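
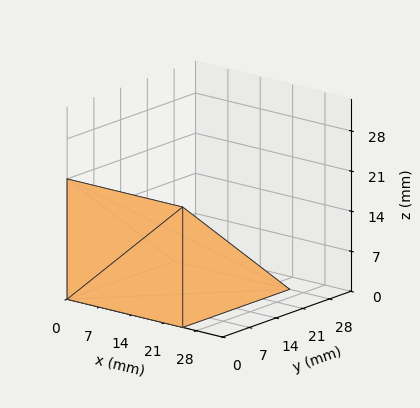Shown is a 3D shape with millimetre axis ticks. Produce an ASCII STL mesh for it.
Reading the render: the shape is a wedge (ramp): 25 × 28 mm base, rising to 21 mm along the y=0 edge and sloping linearly to z=0 at y=28 (dimensions read to the nearest mm from the axis ticks). For the STL, each face is triangulated and given an outward normal.

solid part
  facet normal 0.0000 0.0000 -1.0000
    outer loop
      vertex 25.000 28.000 0.000
      vertex 25.000 0.000 0.000
      vertex 0.000 0.000 0.000
    endloop
  endfacet
  facet normal 0.0000 0.0000 -1.0000
    outer loop
      vertex 0.000 28.000 0.000
      vertex 25.000 28.000 0.000
      vertex 0.000 0.000 0.000
    endloop
  endfacet
  facet normal 0.0000 -1.0000 0.0000
    outer loop
      vertex 0.000 0.000 0.000
      vertex 25.000 0.000 0.000
      vertex 25.000 0.000 21.000
    endloop
  endfacet
  facet normal 0.0000 -1.0000 0.0000
    outer loop
      vertex 0.000 0.000 0.000
      vertex 25.000 0.000 21.000
      vertex 0.000 0.000 21.000
    endloop
  endfacet
  facet normal 0.0000 0.6000 0.8000
    outer loop
      vertex 0.000 0.000 21.000
      vertex 25.000 0.000 21.000
      vertex 25.000 28.000 0.000
    endloop
  endfacet
  facet normal 0.0000 0.6000 0.8000
    outer loop
      vertex 0.000 0.000 21.000
      vertex 25.000 28.000 0.000
      vertex 0.000 28.000 0.000
    endloop
  endfacet
  facet normal -1.0000 0.0000 0.0000
    outer loop
      vertex 0.000 0.000 21.000
      vertex 0.000 28.000 0.000
      vertex 0.000 0.000 0.000
    endloop
  endfacet
  facet normal 1.0000 0.0000 0.0000
    outer loop
      vertex 25.000 0.000 0.000
      vertex 25.000 28.000 0.000
      vertex 25.000 0.000 21.000
    endloop
  endfacet
endsolid part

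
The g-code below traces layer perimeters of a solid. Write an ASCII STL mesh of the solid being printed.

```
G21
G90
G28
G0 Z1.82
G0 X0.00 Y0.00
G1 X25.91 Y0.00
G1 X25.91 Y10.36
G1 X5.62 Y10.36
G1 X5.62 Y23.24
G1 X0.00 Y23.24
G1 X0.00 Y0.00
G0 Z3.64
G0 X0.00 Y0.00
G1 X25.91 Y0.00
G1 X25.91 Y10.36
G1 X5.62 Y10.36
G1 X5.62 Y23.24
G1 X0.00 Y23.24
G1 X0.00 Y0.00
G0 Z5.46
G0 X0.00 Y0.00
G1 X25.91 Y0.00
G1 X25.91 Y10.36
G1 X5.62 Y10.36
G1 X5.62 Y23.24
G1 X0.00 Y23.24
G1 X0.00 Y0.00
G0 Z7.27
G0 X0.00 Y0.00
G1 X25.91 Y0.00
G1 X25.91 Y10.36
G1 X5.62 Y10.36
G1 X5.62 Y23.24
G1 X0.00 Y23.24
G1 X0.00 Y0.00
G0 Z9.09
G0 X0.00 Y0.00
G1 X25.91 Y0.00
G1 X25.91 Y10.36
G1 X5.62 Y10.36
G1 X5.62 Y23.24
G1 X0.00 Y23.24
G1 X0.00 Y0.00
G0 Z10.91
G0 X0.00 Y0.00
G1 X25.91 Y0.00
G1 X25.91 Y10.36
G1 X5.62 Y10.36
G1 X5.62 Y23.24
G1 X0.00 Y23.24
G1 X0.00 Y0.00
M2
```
solid part
  facet normal 0.0000 0.0000 -1.0000
    outer loop
      vertex 25.91 10.36 0.00
      vertex 25.91 0.00 0.00
      vertex 0.00 0.00 0.00
    endloop
  endfacet
  facet normal 0.0000 0.0000 -1.0000
    outer loop
      vertex 5.62 10.36 0.00
      vertex 25.91 10.36 0.00
      vertex 0.00 0.00 0.00
    endloop
  endfacet
  facet normal 0.0000 0.0000 -1.0000
    outer loop
      vertex 5.62 23.24 0.00
      vertex 5.62 10.36 0.00
      vertex 0.00 0.00 0.00
    endloop
  endfacet
  facet normal 0.0000 0.0000 -1.0000
    outer loop
      vertex 0.00 23.24 0.00
      vertex 5.62 23.24 0.00
      vertex 0.00 0.00 0.00
    endloop
  endfacet
  facet normal 0.0000 0.0000 1.0000
    outer loop
      vertex 0.00 0.00 10.91
      vertex 25.91 0.00 10.91
      vertex 25.91 10.36 10.91
    endloop
  endfacet
  facet normal 0.0000 0.0000 1.0000
    outer loop
      vertex 0.00 0.00 10.91
      vertex 25.91 10.36 10.91
      vertex 5.62 10.36 10.91
    endloop
  endfacet
  facet normal 0.0000 0.0000 1.0000
    outer loop
      vertex 0.00 0.00 10.91
      vertex 5.62 10.36 10.91
      vertex 5.62 23.24 10.91
    endloop
  endfacet
  facet normal 0.0000 0.0000 1.0000
    outer loop
      vertex 0.00 0.00 10.91
      vertex 5.62 23.24 10.91
      vertex 0.00 23.24 10.91
    endloop
  endfacet
  facet normal 0.0000 -1.0000 0.0000
    outer loop
      vertex 0.00 0.00 0.00
      vertex 25.91 0.00 0.00
      vertex 25.91 0.00 10.91
    endloop
  endfacet
  facet normal 0.0000 -1.0000 0.0000
    outer loop
      vertex 0.00 0.00 0.00
      vertex 25.91 0.00 10.91
      vertex 0.00 0.00 10.91
    endloop
  endfacet
  facet normal 1.0000 0.0000 0.0000
    outer loop
      vertex 25.91 0.00 0.00
      vertex 25.91 10.36 0.00
      vertex 25.91 10.36 10.91
    endloop
  endfacet
  facet normal 1.0000 0.0000 0.0000
    outer loop
      vertex 25.91 0.00 0.00
      vertex 25.91 10.36 10.91
      vertex 25.91 0.00 10.91
    endloop
  endfacet
  facet normal 0.0000 1.0000 0.0000
    outer loop
      vertex 25.91 10.36 0.00
      vertex 5.62 10.36 0.00
      vertex 5.62 10.36 10.91
    endloop
  endfacet
  facet normal 0.0000 1.0000 0.0000
    outer loop
      vertex 25.91 10.36 0.00
      vertex 5.62 10.36 10.91
      vertex 25.91 10.36 10.91
    endloop
  endfacet
  facet normal 1.0000 0.0000 0.0000
    outer loop
      vertex 5.62 10.36 0.00
      vertex 5.62 23.24 0.00
      vertex 5.62 23.24 10.91
    endloop
  endfacet
  facet normal 1.0000 0.0000 0.0000
    outer loop
      vertex 5.62 10.36 0.00
      vertex 5.62 23.24 10.91
      vertex 5.62 10.36 10.91
    endloop
  endfacet
  facet normal 0.0000 1.0000 0.0000
    outer loop
      vertex 5.62 23.24 0.00
      vertex 0.00 23.24 0.00
      vertex 0.00 23.24 10.91
    endloop
  endfacet
  facet normal 0.0000 1.0000 0.0000
    outer loop
      vertex 5.62 23.24 0.00
      vertex 0.00 23.24 10.91
      vertex 5.62 23.24 10.91
    endloop
  endfacet
  facet normal -1.0000 0.0000 0.0000
    outer loop
      vertex 0.00 23.24 0.00
      vertex 0.00 0.00 0.00
      vertex 0.00 0.00 10.91
    endloop
  endfacet
  facet normal -1.0000 0.0000 0.0000
    outer loop
      vertex 0.00 23.24 0.00
      vertex 0.00 0.00 10.91
      vertex 0.00 23.24 10.91
    endloop
  endfacet
endsolid part

The G0 Z moves step by Δz≈1.82 mm. Every layer's G1 loop is the same polygon, so the solid is a straight extrusion of it from z=0 to z≈10.9. Closing with flat bottom and top caps and triangulating gives 20 facets — an L-shaped prism: outer 25.9 × 23.2 mm, arm thicknesses ≈ 10.4 mm (horizontal) and 5.62 mm (vertical), extruded 10.9 mm in z.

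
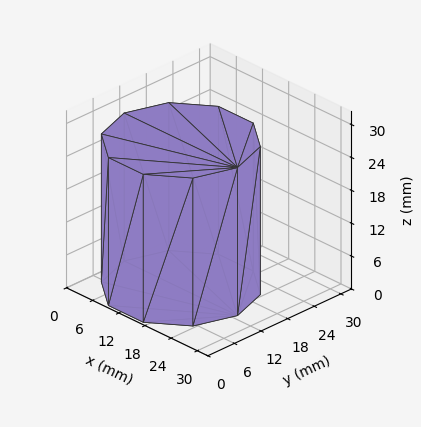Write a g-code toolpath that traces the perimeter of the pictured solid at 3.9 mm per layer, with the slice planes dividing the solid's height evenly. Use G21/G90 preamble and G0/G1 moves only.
Reading the render: the shape is a regular 10-sided prism (a cylinder approximated with 10 flat sides), circumscribed radius ≈ 13 mm, height ≈ 27 mm (dimensions read to the nearest mm from the axis ticks). For the g-code, the solid's height is divided into equal slices at the stated Δz and each level perimeter traced with G1 moves after a G0 lift.

; perimeter-only toolpath
G21 ; units = mm
G90 ; absolute positioning
G28 ; home
; layer 1
G0 Z3.9
G0 X26.0 Y13.0
G1 X23.5 Y20.6
G1 X17.0 Y25.4
G1 X9.0 Y25.4
G1 X2.5 Y20.6
G1 X0.0 Y13.0
G1 X2.5 Y5.4
G1 X9.0 Y0.6
G1 X17.0 Y0.6
G1 X23.5 Y5.4
G1 X26.0 Y13.0
; layer 2
G0 Z7.7
G0 X26.0 Y13.0
G1 X23.5 Y20.6
G1 X17.0 Y25.4
G1 X9.0 Y25.4
G1 X2.5 Y20.6
G1 X0.0 Y13.0
G1 X2.5 Y5.4
G1 X9.0 Y0.6
G1 X17.0 Y0.6
G1 X23.5 Y5.4
G1 X26.0 Y13.0
; layer 3
G0 Z11.6
G0 X26.0 Y13.0
G1 X23.5 Y20.6
G1 X17.0 Y25.4
G1 X9.0 Y25.4
G1 X2.5 Y20.6
G1 X0.0 Y13.0
G1 X2.5 Y5.4
G1 X9.0 Y0.6
G1 X17.0 Y0.6
G1 X23.5 Y5.4
G1 X26.0 Y13.0
; layer 4
G0 Z15.4
G0 X26.0 Y13.0
G1 X23.5 Y20.6
G1 X17.0 Y25.4
G1 X9.0 Y25.4
G1 X2.5 Y20.6
G1 X0.0 Y13.0
G1 X2.5 Y5.4
G1 X9.0 Y0.6
G1 X17.0 Y0.6
G1 X23.5 Y5.4
G1 X26.0 Y13.0
; layer 5
G0 Z19.3
G0 X26.0 Y13.0
G1 X23.5 Y20.6
G1 X17.0 Y25.4
G1 X9.0 Y25.4
G1 X2.5 Y20.6
G1 X0.0 Y13.0
G1 X2.5 Y5.4
G1 X9.0 Y0.6
G1 X17.0 Y0.6
G1 X23.5 Y5.4
G1 X26.0 Y13.0
; layer 6
G0 Z23.1
G0 X26.0 Y13.0
G1 X23.5 Y20.6
G1 X17.0 Y25.4
G1 X9.0 Y25.4
G1 X2.5 Y20.6
G1 X0.0 Y13.0
G1 X2.5 Y5.4
G1 X9.0 Y0.6
G1 X17.0 Y0.6
G1 X23.5 Y5.4
G1 X26.0 Y13.0
; layer 7
G0 Z27.0
G0 X26.0 Y13.0
G1 X23.5 Y20.6
G1 X17.0 Y25.4
G1 X9.0 Y25.4
G1 X2.5 Y20.6
G1 X0.0 Y13.0
G1 X2.5 Y5.4
G1 X9.0 Y0.6
G1 X17.0 Y0.6
G1 X23.5 Y5.4
G1 X26.0 Y13.0
M2 ; end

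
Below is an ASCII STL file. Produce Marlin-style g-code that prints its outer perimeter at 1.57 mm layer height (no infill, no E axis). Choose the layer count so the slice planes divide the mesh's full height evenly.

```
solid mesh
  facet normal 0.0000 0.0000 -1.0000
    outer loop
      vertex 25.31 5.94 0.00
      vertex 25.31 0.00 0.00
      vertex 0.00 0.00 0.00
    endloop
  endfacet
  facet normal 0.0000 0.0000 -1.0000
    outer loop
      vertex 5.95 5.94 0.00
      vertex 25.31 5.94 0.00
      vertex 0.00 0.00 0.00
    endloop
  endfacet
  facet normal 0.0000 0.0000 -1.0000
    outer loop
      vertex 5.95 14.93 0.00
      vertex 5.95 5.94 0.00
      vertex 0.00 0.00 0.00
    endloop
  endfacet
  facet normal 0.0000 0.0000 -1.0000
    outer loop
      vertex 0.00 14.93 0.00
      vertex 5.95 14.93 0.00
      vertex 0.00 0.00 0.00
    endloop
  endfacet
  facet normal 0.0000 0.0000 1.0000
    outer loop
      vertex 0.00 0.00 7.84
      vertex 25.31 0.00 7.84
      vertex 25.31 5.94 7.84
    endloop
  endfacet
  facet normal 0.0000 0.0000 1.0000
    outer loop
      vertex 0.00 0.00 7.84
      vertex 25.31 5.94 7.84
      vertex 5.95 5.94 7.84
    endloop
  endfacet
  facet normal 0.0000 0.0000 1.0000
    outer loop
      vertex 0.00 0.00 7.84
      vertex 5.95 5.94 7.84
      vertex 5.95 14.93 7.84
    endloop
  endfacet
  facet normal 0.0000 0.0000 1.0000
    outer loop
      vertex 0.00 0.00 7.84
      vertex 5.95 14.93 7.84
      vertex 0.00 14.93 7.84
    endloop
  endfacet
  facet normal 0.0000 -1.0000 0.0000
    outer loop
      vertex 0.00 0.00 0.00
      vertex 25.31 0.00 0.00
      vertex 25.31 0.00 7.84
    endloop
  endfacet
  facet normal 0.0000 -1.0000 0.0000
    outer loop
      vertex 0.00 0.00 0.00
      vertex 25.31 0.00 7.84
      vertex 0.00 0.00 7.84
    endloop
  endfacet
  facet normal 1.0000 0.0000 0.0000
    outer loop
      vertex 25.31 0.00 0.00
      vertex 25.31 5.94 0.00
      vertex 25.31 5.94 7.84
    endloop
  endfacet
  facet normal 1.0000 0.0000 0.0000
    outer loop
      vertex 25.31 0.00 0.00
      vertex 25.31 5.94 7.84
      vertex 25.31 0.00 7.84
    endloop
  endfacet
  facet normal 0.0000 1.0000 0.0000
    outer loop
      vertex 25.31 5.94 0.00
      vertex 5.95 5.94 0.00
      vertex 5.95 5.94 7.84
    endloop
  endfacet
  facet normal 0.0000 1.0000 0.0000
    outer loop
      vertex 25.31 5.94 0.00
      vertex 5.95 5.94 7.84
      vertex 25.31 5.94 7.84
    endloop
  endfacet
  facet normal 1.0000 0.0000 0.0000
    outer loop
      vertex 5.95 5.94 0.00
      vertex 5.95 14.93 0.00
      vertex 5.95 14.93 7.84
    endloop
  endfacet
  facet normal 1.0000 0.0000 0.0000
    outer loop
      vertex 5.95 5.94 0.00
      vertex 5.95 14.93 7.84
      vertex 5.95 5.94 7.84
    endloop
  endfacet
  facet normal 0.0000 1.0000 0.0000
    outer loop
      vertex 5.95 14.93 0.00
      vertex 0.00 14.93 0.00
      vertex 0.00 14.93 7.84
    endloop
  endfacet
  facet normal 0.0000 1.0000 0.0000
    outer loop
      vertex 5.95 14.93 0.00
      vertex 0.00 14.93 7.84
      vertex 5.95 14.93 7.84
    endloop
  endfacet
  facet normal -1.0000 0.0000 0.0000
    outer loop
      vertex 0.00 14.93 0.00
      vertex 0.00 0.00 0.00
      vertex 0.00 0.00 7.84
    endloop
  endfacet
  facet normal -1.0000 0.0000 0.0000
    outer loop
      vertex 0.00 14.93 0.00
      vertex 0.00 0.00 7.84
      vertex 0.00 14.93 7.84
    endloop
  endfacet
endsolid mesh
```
; perimeter-only toolpath
G21 ; units = mm
G90 ; absolute positioning
G28 ; home
; layer 1
G0 Z1.57
G0 X0.00 Y0.00
G1 X25.31 Y0.00
G1 X25.31 Y5.94
G1 X5.95 Y5.94
G1 X5.95 Y14.93
G1 X0.00 Y14.93
G1 X0.00 Y0.00
; layer 2
G0 Z3.14
G0 X0.00 Y0.00
G1 X25.31 Y0.00
G1 X25.31 Y5.94
G1 X5.95 Y5.94
G1 X5.95 Y14.93
G1 X0.00 Y14.93
G1 X0.00 Y0.00
; layer 3
G0 Z4.70
G0 X0.00 Y0.00
G1 X25.31 Y0.00
G1 X25.31 Y5.94
G1 X5.95 Y5.94
G1 X5.95 Y14.93
G1 X0.00 Y14.93
G1 X0.00 Y0.00
; layer 4
G0 Z6.27
G0 X0.00 Y0.00
G1 X25.31 Y0.00
G1 X25.31 Y5.94
G1 X5.95 Y5.94
G1 X5.95 Y14.93
G1 X0.00 Y14.93
G1 X0.00 Y0.00
; layer 5
G0 Z7.84
G0 X0.00 Y0.00
G1 X25.31 Y0.00
G1 X25.31 Y5.94
G1 X5.95 Y5.94
G1 X5.95 Y14.93
G1 X0.00 Y14.93
G1 X0.00 Y0.00
M2 ; end

The solid is an L-shaped prism: outer 25.3 × 14.9 mm, arm thicknesses ≈ 5.94 mm (horizontal) and 5.95 mm (vertical), extruded 7.84 mm in z. Slicing at Δz = 1.57 mm — 5 equal slices spanning the solid's height, so layer i sits at z = i·h/5 — gives 5 non-empty perimeters. Each is a 6-segment closed polygon; G0 lifts to the layer z and rapids to the start vertex, then G1 traces the edges.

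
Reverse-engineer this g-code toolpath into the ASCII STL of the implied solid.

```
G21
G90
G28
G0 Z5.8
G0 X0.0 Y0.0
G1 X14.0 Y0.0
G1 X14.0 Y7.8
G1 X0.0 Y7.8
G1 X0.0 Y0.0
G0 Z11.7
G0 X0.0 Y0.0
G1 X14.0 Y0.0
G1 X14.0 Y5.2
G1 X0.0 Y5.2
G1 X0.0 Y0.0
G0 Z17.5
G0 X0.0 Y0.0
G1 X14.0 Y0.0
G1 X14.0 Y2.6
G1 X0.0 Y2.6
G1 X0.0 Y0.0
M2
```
solid part
  facet normal 0.0000 0.0000 -1.0000
    outer loop
      vertex 14.0 10.4 0.0
      vertex 14.0 0.0 0.0
      vertex 0.0 0.0 0.0
    endloop
  endfacet
  facet normal 0.0000 0.0000 -1.0000
    outer loop
      vertex 0.0 10.4 0.0
      vertex 14.0 10.4 0.0
      vertex 0.0 0.0 0.0
    endloop
  endfacet
  facet normal 0.0000 -1.0000 0.0000
    outer loop
      vertex 0.0 0.0 0.0
      vertex 14.0 0.0 0.0
      vertex 14.0 0.0 23.4
    endloop
  endfacet
  facet normal 0.0000 -1.0000 0.0000
    outer loop
      vertex 0.0 0.0 0.0
      vertex 14.0 0.0 23.4
      vertex 0.0 0.0 23.4
    endloop
  endfacet
  facet normal 0.0000 0.9138 0.4061
    outer loop
      vertex 0.0 0.0 23.4
      vertex 14.0 0.0 23.4
      vertex 14.0 10.4 0.0
    endloop
  endfacet
  facet normal 0.0000 0.9138 0.4061
    outer loop
      vertex 0.0 0.0 23.4
      vertex 14.0 10.4 0.0
      vertex 0.0 10.4 0.0
    endloop
  endfacet
  facet normal -1.0000 0.0000 0.0000
    outer loop
      vertex 0.0 0.0 23.4
      vertex 0.0 10.4 0.0
      vertex 0.0 0.0 0.0
    endloop
  endfacet
  facet normal 1.0000 0.0000 0.0000
    outer loop
      vertex 14.0 0.0 0.0
      vertex 14.0 10.4 0.0
      vertex 14.0 0.0 23.4
    endloop
  endfacet
endsolid part

The G0 Z moves step by Δz≈5.8 mm. The G1 loops shrink linearly with z, so the solid tapers from its base footprint up to z≈23.4. Closing with a flat bottom cap and the tapered top and triangulating gives 8 facets — a wedge (ramp): 14 × 10.4 mm base, rising to 23.4 mm along the y=0 edge and sloping linearly to z=0 at y=10.4.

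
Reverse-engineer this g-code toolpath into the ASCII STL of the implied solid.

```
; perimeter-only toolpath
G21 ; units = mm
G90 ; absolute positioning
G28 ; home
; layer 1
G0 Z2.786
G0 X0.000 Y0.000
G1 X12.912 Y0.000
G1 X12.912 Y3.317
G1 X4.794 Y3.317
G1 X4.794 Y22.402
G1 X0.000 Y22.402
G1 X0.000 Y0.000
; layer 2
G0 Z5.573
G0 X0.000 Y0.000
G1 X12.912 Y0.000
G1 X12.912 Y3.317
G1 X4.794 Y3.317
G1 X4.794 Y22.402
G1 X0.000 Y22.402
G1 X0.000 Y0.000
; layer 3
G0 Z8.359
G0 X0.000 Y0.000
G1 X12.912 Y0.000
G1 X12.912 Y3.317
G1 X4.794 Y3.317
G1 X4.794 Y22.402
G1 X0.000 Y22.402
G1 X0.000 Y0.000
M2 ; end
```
solid part
  facet normal 0.0000 0.0000 -1.0000
    outer loop
      vertex 12.912 3.317 0.000
      vertex 12.912 0.000 0.000
      vertex 0.000 0.000 0.000
    endloop
  endfacet
  facet normal 0.0000 0.0000 -1.0000
    outer loop
      vertex 4.794 3.317 0.000
      vertex 12.912 3.317 0.000
      vertex 0.000 0.000 0.000
    endloop
  endfacet
  facet normal 0.0000 0.0000 -1.0000
    outer loop
      vertex 4.794 22.402 0.000
      vertex 4.794 3.317 0.000
      vertex 0.000 0.000 0.000
    endloop
  endfacet
  facet normal 0.0000 0.0000 -1.0000
    outer loop
      vertex 0.000 22.402 0.000
      vertex 4.794 22.402 0.000
      vertex 0.000 0.000 0.000
    endloop
  endfacet
  facet normal 0.0000 0.0000 1.0000
    outer loop
      vertex 0.000 0.000 8.359
      vertex 12.912 0.000 8.359
      vertex 12.912 3.317 8.359
    endloop
  endfacet
  facet normal 0.0000 0.0000 1.0000
    outer loop
      vertex 0.000 0.000 8.359
      vertex 12.912 3.317 8.359
      vertex 4.794 3.317 8.359
    endloop
  endfacet
  facet normal 0.0000 0.0000 1.0000
    outer loop
      vertex 0.000 0.000 8.359
      vertex 4.794 3.317 8.359
      vertex 4.794 22.402 8.359
    endloop
  endfacet
  facet normal 0.0000 0.0000 1.0000
    outer loop
      vertex 0.000 0.000 8.359
      vertex 4.794 22.402 8.359
      vertex 0.000 22.402 8.359
    endloop
  endfacet
  facet normal 0.0000 -1.0000 0.0000
    outer loop
      vertex 0.000 0.000 0.000
      vertex 12.912 0.000 0.000
      vertex 12.912 0.000 8.359
    endloop
  endfacet
  facet normal 0.0000 -1.0000 0.0000
    outer loop
      vertex 0.000 0.000 0.000
      vertex 12.912 0.000 8.359
      vertex 0.000 0.000 8.359
    endloop
  endfacet
  facet normal 1.0000 0.0000 0.0000
    outer loop
      vertex 12.912 0.000 0.000
      vertex 12.912 3.317 0.000
      vertex 12.912 3.317 8.359
    endloop
  endfacet
  facet normal 1.0000 0.0000 0.0000
    outer loop
      vertex 12.912 0.000 0.000
      vertex 12.912 3.317 8.359
      vertex 12.912 0.000 8.359
    endloop
  endfacet
  facet normal 0.0000 1.0000 0.0000
    outer loop
      vertex 12.912 3.317 0.000
      vertex 4.794 3.317 0.000
      vertex 4.794 3.317 8.359
    endloop
  endfacet
  facet normal 0.0000 1.0000 0.0000
    outer loop
      vertex 12.912 3.317 0.000
      vertex 4.794 3.317 8.359
      vertex 12.912 3.317 8.359
    endloop
  endfacet
  facet normal 1.0000 0.0000 0.0000
    outer loop
      vertex 4.794 3.317 0.000
      vertex 4.794 22.402 0.000
      vertex 4.794 22.402 8.359
    endloop
  endfacet
  facet normal 1.0000 0.0000 0.0000
    outer loop
      vertex 4.794 3.317 0.000
      vertex 4.794 22.402 8.359
      vertex 4.794 3.317 8.359
    endloop
  endfacet
  facet normal 0.0000 1.0000 0.0000
    outer loop
      vertex 4.794 22.402 0.000
      vertex 0.000 22.402 0.000
      vertex 0.000 22.402 8.359
    endloop
  endfacet
  facet normal 0.0000 1.0000 0.0000
    outer loop
      vertex 4.794 22.402 0.000
      vertex 0.000 22.402 8.359
      vertex 4.794 22.402 8.359
    endloop
  endfacet
  facet normal -1.0000 0.0000 0.0000
    outer loop
      vertex 0.000 22.402 0.000
      vertex 0.000 0.000 0.000
      vertex 0.000 0.000 8.359
    endloop
  endfacet
  facet normal -1.0000 0.0000 0.0000
    outer loop
      vertex 0.000 22.402 0.000
      vertex 0.000 0.000 8.359
      vertex 0.000 22.402 8.359
    endloop
  endfacet
endsolid part

The G0 Z moves step by Δz≈2.786 mm. Every layer's G1 loop is the same polygon, so the solid is a straight extrusion of it from z=0 to z≈8.36. Closing with flat bottom and top caps and triangulating gives 20 facets — an L-shaped prism: outer 12.9 × 22.4 mm, arm thicknesses ≈ 3.32 mm (horizontal) and 4.79 mm (vertical), extruded 8.36 mm in z.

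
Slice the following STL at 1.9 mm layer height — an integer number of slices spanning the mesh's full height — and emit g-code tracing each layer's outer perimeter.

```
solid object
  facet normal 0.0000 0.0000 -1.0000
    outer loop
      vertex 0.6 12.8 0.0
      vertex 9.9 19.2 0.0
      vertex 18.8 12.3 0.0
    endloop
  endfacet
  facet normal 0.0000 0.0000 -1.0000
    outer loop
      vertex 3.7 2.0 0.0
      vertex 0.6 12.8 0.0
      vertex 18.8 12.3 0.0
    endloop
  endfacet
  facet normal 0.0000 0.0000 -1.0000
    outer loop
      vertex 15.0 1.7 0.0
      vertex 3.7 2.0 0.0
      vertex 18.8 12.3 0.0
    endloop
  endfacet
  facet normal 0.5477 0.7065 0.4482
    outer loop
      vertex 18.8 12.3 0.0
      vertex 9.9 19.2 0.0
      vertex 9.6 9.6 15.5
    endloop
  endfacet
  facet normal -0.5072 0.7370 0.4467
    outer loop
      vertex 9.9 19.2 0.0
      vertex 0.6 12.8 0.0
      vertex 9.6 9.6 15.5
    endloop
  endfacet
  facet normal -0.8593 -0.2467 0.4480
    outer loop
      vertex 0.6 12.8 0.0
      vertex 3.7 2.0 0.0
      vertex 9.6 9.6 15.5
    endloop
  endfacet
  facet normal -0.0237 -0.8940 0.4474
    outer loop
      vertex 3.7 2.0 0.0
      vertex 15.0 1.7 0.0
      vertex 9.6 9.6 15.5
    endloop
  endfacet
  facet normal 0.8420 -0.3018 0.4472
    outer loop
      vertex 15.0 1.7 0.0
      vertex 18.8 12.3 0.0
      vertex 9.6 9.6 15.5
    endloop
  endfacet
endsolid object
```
; perimeter-only toolpath
G21 ; units = mm
G90 ; absolute positioning
G28 ; home
; layer 1
G0 Z1.9
G0 X17.6 Y12.0
G1 X9.9 Y18.0
G1 X1.7 Y12.4
G1 X4.4 Y3.0
G1 X14.3 Y2.7
G1 X17.6 Y12.0
; layer 2
G0 Z3.9
G0 X16.5 Y11.6
G1 X9.8 Y16.8
G1 X2.8 Y12.0
G1 X5.2 Y3.9
G1 X13.7 Y3.7
G1 X16.5 Y11.6
; layer 3
G0 Z5.8
G0 X15.3 Y11.3
G1 X9.8 Y15.6
G1 X4.0 Y11.6
G1 X5.9 Y4.8
G1 X13.0 Y4.7
G1 X15.3 Y11.3
; layer 4
G0 Z7.8
G0 X14.2 Y10.9
G1 X9.8 Y14.4
G1 X5.1 Y11.2
G1 X6.7 Y5.8
G1 X12.3 Y5.6
G1 X14.2 Y10.9
; layer 5
G0 Z9.7
G0 X13.1 Y10.6
G1 X9.7 Y13.2
G1 X6.2 Y10.8
G1 X7.4 Y6.8
G1 X11.6 Y6.6
G1 X13.1 Y10.6
; layer 6
G0 Z11.6
G0 X11.9 Y10.3
G1 X9.7 Y12.0
G1 X7.3 Y10.4
G1 X8.1 Y7.7
G1 X10.9 Y7.6
G1 X11.9 Y10.3
; layer 7
G0 Z13.6
G0 X10.8 Y9.9
G1 X9.6 Y10.8
G1 X8.5 Y10.0
G1 X8.9 Y8.7
G1 X10.3 Y8.6
G1 X10.8 Y9.9
M2 ; end

The solid is a regular 5-sided pyramid, base circumscribed radius ≈ 9.6 mm, apex at z ≈ 15.5 mm. Slicing at Δz = 1.9 mm — 8 equal slices spanning the solid's height, so layer i sits at z = i·h/8 — gives 7 non-empty perimeters. Each is a 5-segment closed polygon; G0 lifts to the layer z and rapids to the start vertex, then G1 traces the edges. The cross-section shrinks linearly with z (the slice at the apex is degenerate and omitted).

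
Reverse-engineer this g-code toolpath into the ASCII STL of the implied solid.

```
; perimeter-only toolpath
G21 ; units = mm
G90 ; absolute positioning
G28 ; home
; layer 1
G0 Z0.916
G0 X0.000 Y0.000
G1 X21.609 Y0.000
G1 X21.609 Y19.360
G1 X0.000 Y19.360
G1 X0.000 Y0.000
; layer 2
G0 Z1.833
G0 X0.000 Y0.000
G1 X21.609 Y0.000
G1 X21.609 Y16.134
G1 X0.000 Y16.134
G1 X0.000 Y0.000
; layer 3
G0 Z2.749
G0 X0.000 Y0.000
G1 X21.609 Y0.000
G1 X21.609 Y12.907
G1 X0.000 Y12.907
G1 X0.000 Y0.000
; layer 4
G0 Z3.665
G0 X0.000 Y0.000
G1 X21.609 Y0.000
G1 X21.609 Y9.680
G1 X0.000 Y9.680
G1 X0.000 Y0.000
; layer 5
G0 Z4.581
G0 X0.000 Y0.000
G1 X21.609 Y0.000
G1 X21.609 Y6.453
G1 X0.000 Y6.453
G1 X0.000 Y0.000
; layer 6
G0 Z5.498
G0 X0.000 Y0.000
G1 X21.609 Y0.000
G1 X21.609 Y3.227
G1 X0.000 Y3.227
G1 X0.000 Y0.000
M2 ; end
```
solid part
  facet normal 0.0000 0.0000 -1.0000
    outer loop
      vertex 21.609 22.587 0.000
      vertex 21.609 0.000 0.000
      vertex 0.000 0.000 0.000
    endloop
  endfacet
  facet normal 0.0000 0.0000 -1.0000
    outer loop
      vertex 0.000 22.587 0.000
      vertex 21.609 22.587 0.000
      vertex 0.000 0.000 0.000
    endloop
  endfacet
  facet normal 0.0000 -1.0000 0.0000
    outer loop
      vertex 0.000 0.000 0.000
      vertex 21.609 0.000 0.000
      vertex 21.609 0.000 6.414
    endloop
  endfacet
  facet normal 0.0000 -1.0000 0.0000
    outer loop
      vertex 0.000 0.000 0.000
      vertex 21.609 0.000 6.414
      vertex 0.000 0.000 6.414
    endloop
  endfacet
  facet normal 0.0000 0.2732 0.9620
    outer loop
      vertex 0.000 0.000 6.414
      vertex 21.609 0.000 6.414
      vertex 21.609 22.587 0.000
    endloop
  endfacet
  facet normal 0.0000 0.2732 0.9620
    outer loop
      vertex 0.000 0.000 6.414
      vertex 21.609 22.587 0.000
      vertex 0.000 22.587 0.000
    endloop
  endfacet
  facet normal -1.0000 0.0000 0.0000
    outer loop
      vertex 0.000 0.000 6.414
      vertex 0.000 22.587 0.000
      vertex 0.000 0.000 0.000
    endloop
  endfacet
  facet normal 1.0000 0.0000 0.0000
    outer loop
      vertex 21.609 0.000 0.000
      vertex 21.609 22.587 0.000
      vertex 21.609 0.000 6.414
    endloop
  endfacet
endsolid part

The G0 Z moves step by Δz≈0.916 mm. The G1 loops shrink linearly with z, so the solid tapers from its base footprint up to z≈6.41. Closing with a flat bottom cap and the tapered top and triangulating gives 8 facets — a wedge (ramp): 21.6 × 22.6 mm base, rising to 6.41 mm along the y=0 edge and sloping linearly to z=0 at y=22.6.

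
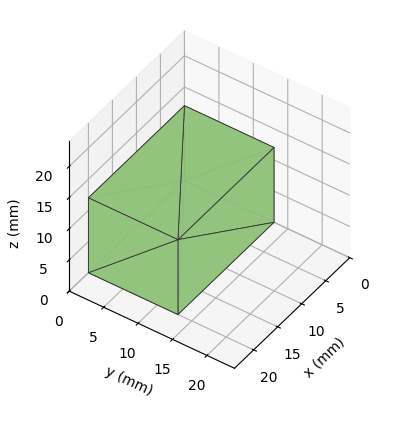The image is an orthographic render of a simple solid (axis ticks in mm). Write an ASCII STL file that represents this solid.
Reading the render: the shape is a rectangular box, roughly 20 × 13 mm footprint and 12 mm tall (dimensions read to the nearest mm from the axis ticks). For the STL, each face is triangulated and given an outward normal.

solid part
  facet normal 0.0000 0.0000 -1.0000
    outer loop
      vertex 20.00 13.00 0.00
      vertex 20.00 0.00 0.00
      vertex 0.00 0.00 0.00
    endloop
  endfacet
  facet normal 0.0000 0.0000 -1.0000
    outer loop
      vertex 0.00 13.00 0.00
      vertex 20.00 13.00 0.00
      vertex 0.00 0.00 0.00
    endloop
  endfacet
  facet normal 0.0000 0.0000 1.0000
    outer loop
      vertex 0.00 0.00 12.00
      vertex 20.00 0.00 12.00
      vertex 20.00 13.00 12.00
    endloop
  endfacet
  facet normal 0.0000 0.0000 1.0000
    outer loop
      vertex 0.00 0.00 12.00
      vertex 20.00 13.00 12.00
      vertex 0.00 13.00 12.00
    endloop
  endfacet
  facet normal 0.0000 -1.0000 0.0000
    outer loop
      vertex 0.00 0.00 0.00
      vertex 20.00 0.00 0.00
      vertex 20.00 0.00 12.00
    endloop
  endfacet
  facet normal 0.0000 -1.0000 0.0000
    outer loop
      vertex 0.00 0.00 0.00
      vertex 20.00 0.00 12.00
      vertex 0.00 0.00 12.00
    endloop
  endfacet
  facet normal 0.0000 1.0000 0.0000
    outer loop
      vertex 20.00 13.00 12.00
      vertex 20.00 13.00 0.00
      vertex 0.00 13.00 0.00
    endloop
  endfacet
  facet normal 0.0000 1.0000 0.0000
    outer loop
      vertex 0.00 13.00 12.00
      vertex 20.00 13.00 12.00
      vertex 0.00 13.00 0.00
    endloop
  endfacet
  facet normal -1.0000 0.0000 0.0000
    outer loop
      vertex 0.00 13.00 12.00
      vertex 0.00 13.00 0.00
      vertex 0.00 0.00 0.00
    endloop
  endfacet
  facet normal -1.0000 0.0000 0.0000
    outer loop
      vertex 0.00 0.00 12.00
      vertex 0.00 13.00 12.00
      vertex 0.00 0.00 0.00
    endloop
  endfacet
  facet normal 1.0000 0.0000 0.0000
    outer loop
      vertex 20.00 0.00 0.00
      vertex 20.00 13.00 0.00
      vertex 20.00 13.00 12.00
    endloop
  endfacet
  facet normal 1.0000 0.0000 0.0000
    outer loop
      vertex 20.00 0.00 0.00
      vertex 20.00 13.00 12.00
      vertex 20.00 0.00 12.00
    endloop
  endfacet
endsolid part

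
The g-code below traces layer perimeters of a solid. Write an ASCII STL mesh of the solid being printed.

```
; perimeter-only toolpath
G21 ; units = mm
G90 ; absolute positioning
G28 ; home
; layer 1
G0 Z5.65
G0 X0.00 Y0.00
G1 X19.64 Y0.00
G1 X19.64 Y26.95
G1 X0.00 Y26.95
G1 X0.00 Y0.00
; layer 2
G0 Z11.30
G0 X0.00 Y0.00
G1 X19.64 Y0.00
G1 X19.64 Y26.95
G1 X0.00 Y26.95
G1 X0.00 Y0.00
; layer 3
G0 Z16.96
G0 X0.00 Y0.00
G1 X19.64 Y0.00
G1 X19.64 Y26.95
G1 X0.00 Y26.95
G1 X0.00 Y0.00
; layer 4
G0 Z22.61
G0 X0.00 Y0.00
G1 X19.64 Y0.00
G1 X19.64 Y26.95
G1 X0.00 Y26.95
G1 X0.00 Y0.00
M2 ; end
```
solid part
  facet normal 0.0000 0.0000 -1.0000
    outer loop
      vertex 19.64 26.95 0.00
      vertex 19.64 0.00 0.00
      vertex 0.00 0.00 0.00
    endloop
  endfacet
  facet normal 0.0000 0.0000 -1.0000
    outer loop
      vertex 0.00 26.95 0.00
      vertex 19.64 26.95 0.00
      vertex 0.00 0.00 0.00
    endloop
  endfacet
  facet normal 0.0000 0.0000 1.0000
    outer loop
      vertex 0.00 0.00 22.61
      vertex 19.64 0.00 22.61
      vertex 19.64 26.95 22.61
    endloop
  endfacet
  facet normal 0.0000 0.0000 1.0000
    outer loop
      vertex 0.00 0.00 22.61
      vertex 19.64 26.95 22.61
      vertex 0.00 26.95 22.61
    endloop
  endfacet
  facet normal 0.0000 -1.0000 0.0000
    outer loop
      vertex 0.00 0.00 0.00
      vertex 19.64 0.00 0.00
      vertex 19.64 0.00 22.61
    endloop
  endfacet
  facet normal 0.0000 -1.0000 0.0000
    outer loop
      vertex 0.00 0.00 0.00
      vertex 19.64 0.00 22.61
      vertex 0.00 0.00 22.61
    endloop
  endfacet
  facet normal 0.0000 1.0000 0.0000
    outer loop
      vertex 19.64 26.95 22.61
      vertex 19.64 26.95 0.00
      vertex 0.00 26.95 0.00
    endloop
  endfacet
  facet normal 0.0000 1.0000 0.0000
    outer loop
      vertex 0.00 26.95 22.61
      vertex 19.64 26.95 22.61
      vertex 0.00 26.95 0.00
    endloop
  endfacet
  facet normal -1.0000 0.0000 0.0000
    outer loop
      vertex 0.00 26.95 22.61
      vertex 0.00 26.95 0.00
      vertex 0.00 0.00 0.00
    endloop
  endfacet
  facet normal -1.0000 0.0000 0.0000
    outer loop
      vertex 0.00 0.00 22.61
      vertex 0.00 26.95 22.61
      vertex 0.00 0.00 0.00
    endloop
  endfacet
  facet normal 1.0000 0.0000 0.0000
    outer loop
      vertex 19.64 0.00 0.00
      vertex 19.64 26.95 0.00
      vertex 19.64 26.95 22.61
    endloop
  endfacet
  facet normal 1.0000 0.0000 0.0000
    outer loop
      vertex 19.64 0.00 0.00
      vertex 19.64 26.95 22.61
      vertex 19.64 0.00 22.61
    endloop
  endfacet
endsolid part

The G0 Z moves step by Δz≈5.65 mm. Every layer's G1 loop is the same polygon, so the solid is a straight extrusion of it from z=0 to z≈22.6. Closing with flat bottom and top caps and triangulating gives 12 facets — a rectangular box, roughly 19.6 × 26.9 mm footprint and 22.6 mm tall.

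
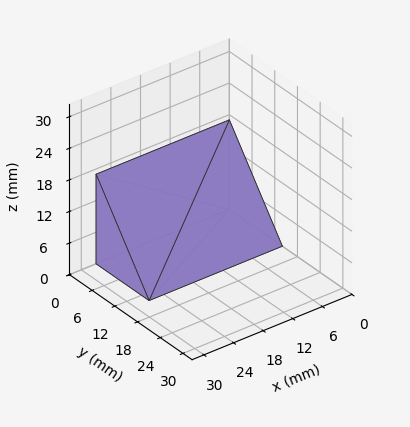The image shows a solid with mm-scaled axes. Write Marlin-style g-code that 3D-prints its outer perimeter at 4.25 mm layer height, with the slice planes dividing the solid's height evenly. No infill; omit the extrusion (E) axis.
Reading the render: the shape is a wedge (ramp): 27 × 14 mm base, rising to 17 mm along the y=0 edge and sloping linearly to z=0 at y=14 (dimensions read to the nearest mm from the axis ticks). For the g-code, the solid's height is divided into equal slices at the stated Δz and each level perimeter traced with G1 moves after a G0 lift.

; perimeter-only toolpath
G21 ; units = mm
G90 ; absolute positioning
G28 ; home
; layer 1
G0 Z4.25
G0 X0.00 Y0.00
G1 X27.00 Y0.00
G1 X27.00 Y10.50
G1 X0.00 Y10.50
G1 X0.00 Y0.00
; layer 2
G0 Z8.50
G0 X0.00 Y0.00
G1 X27.00 Y0.00
G1 X27.00 Y7.00
G1 X0.00 Y7.00
G1 X0.00 Y0.00
; layer 3
G0 Z12.75
G0 X0.00 Y0.00
G1 X27.00 Y0.00
G1 X27.00 Y3.50
G1 X0.00 Y3.50
G1 X0.00 Y0.00
M2 ; end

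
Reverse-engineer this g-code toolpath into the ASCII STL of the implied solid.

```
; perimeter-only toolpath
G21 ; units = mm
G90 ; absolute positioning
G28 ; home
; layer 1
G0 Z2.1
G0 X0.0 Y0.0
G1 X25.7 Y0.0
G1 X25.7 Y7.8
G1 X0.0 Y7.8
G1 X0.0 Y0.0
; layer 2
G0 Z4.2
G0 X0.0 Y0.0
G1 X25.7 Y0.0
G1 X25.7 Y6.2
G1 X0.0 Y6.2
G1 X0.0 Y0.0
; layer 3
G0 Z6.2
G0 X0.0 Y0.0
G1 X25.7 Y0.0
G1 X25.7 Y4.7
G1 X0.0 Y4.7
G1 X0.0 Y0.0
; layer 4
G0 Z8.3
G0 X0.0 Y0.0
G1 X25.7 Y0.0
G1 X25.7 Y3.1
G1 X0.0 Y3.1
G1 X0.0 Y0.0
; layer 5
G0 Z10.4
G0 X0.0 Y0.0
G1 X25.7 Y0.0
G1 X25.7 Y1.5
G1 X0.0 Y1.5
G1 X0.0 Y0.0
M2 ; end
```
solid part
  facet normal 0.0000 0.0000 -1.0000
    outer loop
      vertex 25.7 9.3 0.0
      vertex 25.7 0.0 0.0
      vertex 0.0 0.0 0.0
    endloop
  endfacet
  facet normal 0.0000 0.0000 -1.0000
    outer loop
      vertex 0.0 9.3 0.0
      vertex 25.7 9.3 0.0
      vertex 0.0 0.0 0.0
    endloop
  endfacet
  facet normal 0.0000 -1.0000 0.0000
    outer loop
      vertex 0.0 0.0 0.0
      vertex 25.7 0.0 0.0
      vertex 25.7 0.0 12.5
    endloop
  endfacet
  facet normal 0.0000 -1.0000 0.0000
    outer loop
      vertex 0.0 0.0 0.0
      vertex 25.7 0.0 12.5
      vertex 0.0 0.0 12.5
    endloop
  endfacet
  facet normal 0.0000 0.8023 0.5969
    outer loop
      vertex 0.0 0.0 12.5
      vertex 25.7 0.0 12.5
      vertex 25.7 9.3 0.0
    endloop
  endfacet
  facet normal 0.0000 0.8023 0.5969
    outer loop
      vertex 0.0 0.0 12.5
      vertex 25.7 9.3 0.0
      vertex 0.0 9.3 0.0
    endloop
  endfacet
  facet normal -1.0000 0.0000 0.0000
    outer loop
      vertex 0.0 0.0 12.5
      vertex 0.0 9.3 0.0
      vertex 0.0 0.0 0.0
    endloop
  endfacet
  facet normal 1.0000 0.0000 0.0000
    outer loop
      vertex 25.7 0.0 0.0
      vertex 25.7 9.3 0.0
      vertex 25.7 0.0 12.5
    endloop
  endfacet
endsolid part

The G0 Z moves step by Δz≈2.1 mm. The G1 loops shrink linearly with z, so the solid tapers from its base footprint up to z≈12.5. Closing with a flat bottom cap and the tapered top and triangulating gives 8 facets — a wedge (ramp): 25.7 × 9.3 mm base, rising to 12.5 mm along the y=0 edge and sloping linearly to z=0 at y=9.3.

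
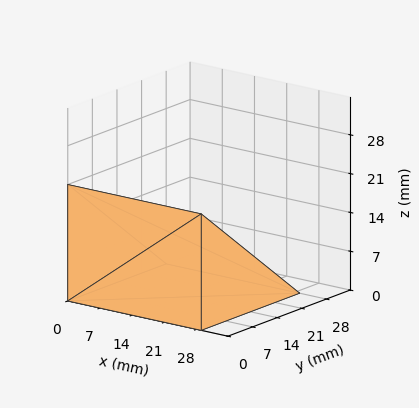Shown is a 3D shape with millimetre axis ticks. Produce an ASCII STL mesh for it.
Reading the render: the shape is a wedge (ramp): 29 × 28 mm base, rising to 21 mm along the y=0 edge and sloping linearly to z=0 at y=28 (dimensions read to the nearest mm from the axis ticks). For the STL, each face is triangulated and given an outward normal.

solid part
  facet normal 0.0000 0.0000 -1.0000
    outer loop
      vertex 29.0 28.0 0.0
      vertex 29.0 0.0 0.0
      vertex 0.0 0.0 0.0
    endloop
  endfacet
  facet normal 0.0000 0.0000 -1.0000
    outer loop
      vertex 0.0 28.0 0.0
      vertex 29.0 28.0 0.0
      vertex 0.0 0.0 0.0
    endloop
  endfacet
  facet normal 0.0000 -1.0000 0.0000
    outer loop
      vertex 0.0 0.0 0.0
      vertex 29.0 0.0 0.0
      vertex 29.0 0.0 21.0
    endloop
  endfacet
  facet normal 0.0000 -1.0000 0.0000
    outer loop
      vertex 0.0 0.0 0.0
      vertex 29.0 0.0 21.0
      vertex 0.0 0.0 21.0
    endloop
  endfacet
  facet normal 0.0000 0.6000 0.8000
    outer loop
      vertex 0.0 0.0 21.0
      vertex 29.0 0.0 21.0
      vertex 29.0 28.0 0.0
    endloop
  endfacet
  facet normal 0.0000 0.6000 0.8000
    outer loop
      vertex 0.0 0.0 21.0
      vertex 29.0 28.0 0.0
      vertex 0.0 28.0 0.0
    endloop
  endfacet
  facet normal -1.0000 0.0000 0.0000
    outer loop
      vertex 0.0 0.0 21.0
      vertex 0.0 28.0 0.0
      vertex 0.0 0.0 0.0
    endloop
  endfacet
  facet normal 1.0000 0.0000 0.0000
    outer loop
      vertex 29.0 0.0 0.0
      vertex 29.0 28.0 0.0
      vertex 29.0 0.0 21.0
    endloop
  endfacet
endsolid part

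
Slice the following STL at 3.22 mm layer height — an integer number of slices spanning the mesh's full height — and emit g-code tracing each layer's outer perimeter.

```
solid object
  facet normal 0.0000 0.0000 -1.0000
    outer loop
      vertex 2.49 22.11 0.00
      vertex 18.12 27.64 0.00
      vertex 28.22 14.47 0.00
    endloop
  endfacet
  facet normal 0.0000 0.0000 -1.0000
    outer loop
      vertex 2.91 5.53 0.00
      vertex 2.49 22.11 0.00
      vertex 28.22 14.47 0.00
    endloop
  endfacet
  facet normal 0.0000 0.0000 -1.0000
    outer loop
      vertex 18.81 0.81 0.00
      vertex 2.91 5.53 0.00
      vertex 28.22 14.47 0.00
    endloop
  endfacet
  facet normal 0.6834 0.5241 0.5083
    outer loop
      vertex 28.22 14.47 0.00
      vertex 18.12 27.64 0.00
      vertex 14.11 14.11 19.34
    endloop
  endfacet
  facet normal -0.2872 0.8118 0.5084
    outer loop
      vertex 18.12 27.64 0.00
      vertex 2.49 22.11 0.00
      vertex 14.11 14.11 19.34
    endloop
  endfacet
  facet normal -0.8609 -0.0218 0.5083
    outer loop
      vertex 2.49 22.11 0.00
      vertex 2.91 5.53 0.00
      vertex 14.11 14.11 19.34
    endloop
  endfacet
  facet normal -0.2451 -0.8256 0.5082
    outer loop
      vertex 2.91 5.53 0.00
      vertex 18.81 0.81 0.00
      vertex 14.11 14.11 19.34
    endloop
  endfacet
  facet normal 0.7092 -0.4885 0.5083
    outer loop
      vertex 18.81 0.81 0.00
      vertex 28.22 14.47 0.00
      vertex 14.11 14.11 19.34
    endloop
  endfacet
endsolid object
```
; perimeter-only toolpath
G21 ; units = mm
G90 ; absolute positioning
G28 ; home
; layer 1
G0 Z3.22
G0 X25.87 Y14.41
G1 X17.45 Y25.39
G1 X4.43 Y20.78
G1 X4.78 Y6.96
G1 X18.03 Y3.03
G1 X25.87 Y14.41
; layer 2
G0 Z6.45
G0 X23.52 Y14.35
G1 X16.78 Y23.13
G1 X6.36 Y19.44
G1 X6.64 Y8.39
G1 X17.24 Y5.24
G1 X23.52 Y14.35
; layer 3
G0 Z9.67
G0 X21.16 Y14.29
G1 X16.12 Y20.88
G1 X8.30 Y18.11
G1 X8.51 Y9.82
G1 X16.46 Y7.46
G1 X21.16 Y14.29
; layer 4
G0 Z12.89
G0 X18.81 Y14.23
G1 X15.45 Y18.62
G1 X10.24 Y16.78
G1 X10.38 Y11.25
G1 X15.68 Y9.68
G1 X18.81 Y14.23
; layer 5
G0 Z16.12
G0 X16.46 Y14.17
G1 X14.78 Y16.36
G1 X12.17 Y15.44
G1 X12.24 Y12.68
G1 X14.89 Y11.89
G1 X16.46 Y14.17
M2 ; end

The solid is a regular 5-sided pyramid, base circumscribed radius ≈ 14.1 mm, apex at z ≈ 19.3 mm. Slicing at Δz = 3.22 mm — 6 equal slices spanning the solid's height, so layer i sits at z = i·h/6 — gives 5 non-empty perimeters. Each is a 5-segment closed polygon; G0 lifts to the layer z and rapids to the start vertex, then G1 traces the edges. The cross-section shrinks linearly with z (the slice at the apex is degenerate and omitted).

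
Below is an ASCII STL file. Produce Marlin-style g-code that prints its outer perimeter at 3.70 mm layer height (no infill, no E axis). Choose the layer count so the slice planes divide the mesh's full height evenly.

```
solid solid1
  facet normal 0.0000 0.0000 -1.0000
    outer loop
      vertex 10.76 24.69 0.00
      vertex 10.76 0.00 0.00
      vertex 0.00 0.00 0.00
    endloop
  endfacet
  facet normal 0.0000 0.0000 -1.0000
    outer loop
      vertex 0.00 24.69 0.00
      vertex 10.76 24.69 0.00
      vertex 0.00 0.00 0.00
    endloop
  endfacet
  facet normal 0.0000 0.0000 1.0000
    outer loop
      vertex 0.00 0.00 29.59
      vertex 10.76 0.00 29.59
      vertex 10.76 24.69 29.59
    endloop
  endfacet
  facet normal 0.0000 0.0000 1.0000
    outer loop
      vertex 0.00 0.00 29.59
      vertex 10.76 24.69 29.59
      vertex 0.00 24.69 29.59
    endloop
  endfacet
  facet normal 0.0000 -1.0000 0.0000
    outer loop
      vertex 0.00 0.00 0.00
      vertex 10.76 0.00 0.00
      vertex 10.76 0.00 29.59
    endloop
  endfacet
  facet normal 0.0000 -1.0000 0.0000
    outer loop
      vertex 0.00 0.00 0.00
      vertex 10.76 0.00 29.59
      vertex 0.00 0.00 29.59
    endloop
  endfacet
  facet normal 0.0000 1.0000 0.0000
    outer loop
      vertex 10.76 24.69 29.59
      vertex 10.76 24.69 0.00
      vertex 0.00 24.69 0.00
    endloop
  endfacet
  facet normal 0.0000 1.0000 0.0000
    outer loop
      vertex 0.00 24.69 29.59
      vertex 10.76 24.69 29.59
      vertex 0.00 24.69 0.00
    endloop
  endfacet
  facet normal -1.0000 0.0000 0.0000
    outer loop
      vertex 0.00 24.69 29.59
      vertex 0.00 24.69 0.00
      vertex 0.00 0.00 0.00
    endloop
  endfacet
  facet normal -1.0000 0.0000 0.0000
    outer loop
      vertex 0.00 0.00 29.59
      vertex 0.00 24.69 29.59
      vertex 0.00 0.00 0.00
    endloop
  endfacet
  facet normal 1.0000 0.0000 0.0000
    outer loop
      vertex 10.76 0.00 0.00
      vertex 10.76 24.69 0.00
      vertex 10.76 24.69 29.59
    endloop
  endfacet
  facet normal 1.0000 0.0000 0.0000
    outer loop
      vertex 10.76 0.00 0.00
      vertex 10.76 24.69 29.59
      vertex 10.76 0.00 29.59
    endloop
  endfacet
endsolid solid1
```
; perimeter-only toolpath
G21 ; units = mm
G90 ; absolute positioning
G28 ; home
; layer 1
G0 Z3.70
G0 X0.00 Y0.00
G1 X10.76 Y0.00
G1 X10.76 Y24.69
G1 X0.00 Y24.69
G1 X0.00 Y0.00
; layer 2
G0 Z7.40
G0 X0.00 Y0.00
G1 X10.76 Y0.00
G1 X10.76 Y24.69
G1 X0.00 Y24.69
G1 X0.00 Y0.00
; layer 3
G0 Z11.10
G0 X0.00 Y0.00
G1 X10.76 Y0.00
G1 X10.76 Y24.69
G1 X0.00 Y24.69
G1 X0.00 Y0.00
; layer 4
G0 Z14.79
G0 X0.00 Y0.00
G1 X10.76 Y0.00
G1 X10.76 Y24.69
G1 X0.00 Y24.69
G1 X0.00 Y0.00
; layer 5
G0 Z18.49
G0 X0.00 Y0.00
G1 X10.76 Y0.00
G1 X10.76 Y24.69
G1 X0.00 Y24.69
G1 X0.00 Y0.00
; layer 6
G0 Z22.19
G0 X0.00 Y0.00
G1 X10.76 Y0.00
G1 X10.76 Y24.69
G1 X0.00 Y24.69
G1 X0.00 Y0.00
; layer 7
G0 Z25.89
G0 X0.00 Y0.00
G1 X10.76 Y0.00
G1 X10.76 Y24.69
G1 X0.00 Y24.69
G1 X0.00 Y0.00
; layer 8
G0 Z29.59
G0 X0.00 Y0.00
G1 X10.76 Y0.00
G1 X10.76 Y24.69
G1 X0.00 Y24.69
G1 X0.00 Y0.00
M2 ; end

The solid is a rectangular box, roughly 10.8 × 24.7 mm footprint and 29.6 mm tall. Slicing at Δz = 3.70 mm — 8 equal slices spanning the solid's height, so layer i sits at z = i·h/8 — gives 8 non-empty perimeters. Each is a 4-segment closed polygon; G0 lifts to the layer z and rapids to the start vertex, then G1 traces the edges.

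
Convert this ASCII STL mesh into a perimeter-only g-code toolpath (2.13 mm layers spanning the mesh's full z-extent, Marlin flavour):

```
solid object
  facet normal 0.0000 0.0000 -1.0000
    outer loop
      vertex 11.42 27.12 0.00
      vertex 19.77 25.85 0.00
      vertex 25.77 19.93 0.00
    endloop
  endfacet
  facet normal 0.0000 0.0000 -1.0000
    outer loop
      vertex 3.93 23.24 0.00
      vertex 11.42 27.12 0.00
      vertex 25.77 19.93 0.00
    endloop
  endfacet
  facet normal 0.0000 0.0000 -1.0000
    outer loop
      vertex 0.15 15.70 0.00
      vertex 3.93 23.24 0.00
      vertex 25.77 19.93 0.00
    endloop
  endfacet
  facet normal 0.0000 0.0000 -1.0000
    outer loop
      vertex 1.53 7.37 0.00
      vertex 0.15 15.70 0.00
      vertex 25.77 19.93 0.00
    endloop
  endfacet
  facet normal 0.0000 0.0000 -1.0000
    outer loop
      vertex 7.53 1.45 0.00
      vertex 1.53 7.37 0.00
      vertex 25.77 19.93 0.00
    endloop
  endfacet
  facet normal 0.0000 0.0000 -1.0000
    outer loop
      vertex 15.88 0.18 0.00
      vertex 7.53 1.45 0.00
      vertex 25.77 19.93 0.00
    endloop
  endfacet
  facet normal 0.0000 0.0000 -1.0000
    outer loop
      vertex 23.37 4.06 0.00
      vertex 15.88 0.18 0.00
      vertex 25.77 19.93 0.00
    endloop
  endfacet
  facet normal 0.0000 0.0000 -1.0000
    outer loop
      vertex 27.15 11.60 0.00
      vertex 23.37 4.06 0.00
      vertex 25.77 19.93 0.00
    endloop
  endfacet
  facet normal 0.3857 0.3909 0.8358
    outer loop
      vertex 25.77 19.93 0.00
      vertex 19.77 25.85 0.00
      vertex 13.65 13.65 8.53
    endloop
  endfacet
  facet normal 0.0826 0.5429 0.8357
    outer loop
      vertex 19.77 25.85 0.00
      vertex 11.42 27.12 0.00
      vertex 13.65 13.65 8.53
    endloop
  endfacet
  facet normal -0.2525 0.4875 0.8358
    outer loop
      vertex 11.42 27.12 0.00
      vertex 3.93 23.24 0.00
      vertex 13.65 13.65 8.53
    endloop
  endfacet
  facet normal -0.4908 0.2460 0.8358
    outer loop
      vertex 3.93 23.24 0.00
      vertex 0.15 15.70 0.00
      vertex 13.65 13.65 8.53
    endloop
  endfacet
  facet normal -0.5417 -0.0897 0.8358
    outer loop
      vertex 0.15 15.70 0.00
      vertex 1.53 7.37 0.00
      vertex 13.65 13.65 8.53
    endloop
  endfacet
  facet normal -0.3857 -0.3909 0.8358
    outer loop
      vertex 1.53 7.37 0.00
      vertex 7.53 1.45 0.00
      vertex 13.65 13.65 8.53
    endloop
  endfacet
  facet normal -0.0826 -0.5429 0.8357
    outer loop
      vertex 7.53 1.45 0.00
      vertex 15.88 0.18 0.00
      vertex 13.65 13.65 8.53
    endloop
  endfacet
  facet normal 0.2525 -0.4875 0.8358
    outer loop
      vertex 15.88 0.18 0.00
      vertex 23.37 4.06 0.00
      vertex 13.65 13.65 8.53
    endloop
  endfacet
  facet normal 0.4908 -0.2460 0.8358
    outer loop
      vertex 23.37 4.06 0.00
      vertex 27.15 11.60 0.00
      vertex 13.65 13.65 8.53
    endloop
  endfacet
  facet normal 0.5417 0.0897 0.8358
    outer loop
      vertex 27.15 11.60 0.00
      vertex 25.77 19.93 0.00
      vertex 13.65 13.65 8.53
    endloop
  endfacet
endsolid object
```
; perimeter-only toolpath
G21 ; units = mm
G90 ; absolute positioning
G28 ; home
; layer 1
G0 Z2.13
G0 X22.74 Y18.36
G1 X18.24 Y22.80
G1 X11.98 Y23.75
G1 X6.36 Y20.84
G1 X3.52 Y15.19
G1 X4.56 Y8.94
G1 X9.06 Y4.50
G1 X15.32 Y3.55
G1 X20.94 Y6.46
G1 X23.77 Y12.11
G1 X22.74 Y18.36
; layer 2
G0 Z4.26
G0 X19.71 Y16.79
G1 X16.71 Y19.75
G1 X12.54 Y20.39
G1 X8.79 Y18.45
G1 X6.90 Y14.68
G1 X7.59 Y10.51
G1 X10.59 Y7.55
G1 X14.77 Y6.92
G1 X18.51 Y8.86
G1 X20.40 Y12.62
G1 X19.71 Y16.79
; layer 3
G0 Z6.40
G0 X16.68 Y15.22
G1 X15.18 Y16.70
G1 X13.09 Y17.02
G1 X11.22 Y16.05
G1 X10.28 Y14.16
G1 X10.62 Y12.08
G1 X12.12 Y10.60
G1 X14.21 Y10.28
G1 X16.08 Y11.25
G1 X17.02 Y13.14
G1 X16.68 Y15.22
M2 ; end

The solid is a regular 10-sided pyramid, base circumscribed radius ≈ 13.7 mm, apex at z ≈ 8.53 mm. Slicing at Δz = 2.13 mm — 4 equal slices spanning the solid's height, so layer i sits at z = i·h/4 — gives 3 non-empty perimeters. Each is a 10-segment closed polygon; G0 lifts to the layer z and rapids to the start vertex, then G1 traces the edges. The cross-section shrinks linearly with z (the slice at the apex is degenerate and omitted).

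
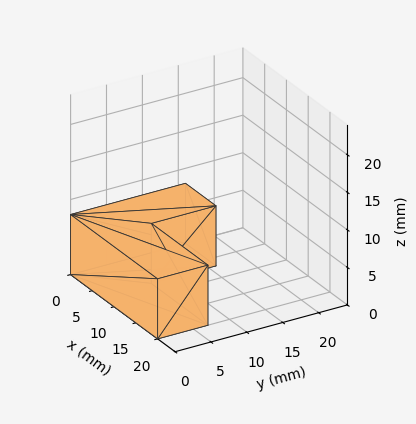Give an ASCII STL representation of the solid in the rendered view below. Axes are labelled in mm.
Reading the render: the shape is an L-shaped prism: outer 20 × 16 mm, arm thicknesses ≈ 7 mm (horizontal) and 7 mm (vertical), extruded 8 mm in z (dimensions read to the nearest mm from the axis ticks). For the STL, each face is triangulated and given an outward normal.

solid part
  facet normal 0.0000 0.0000 -1.0000
    outer loop
      vertex 20.000 7.000 0.000
      vertex 20.000 0.000 0.000
      vertex 0.000 0.000 0.000
    endloop
  endfacet
  facet normal 0.0000 0.0000 -1.0000
    outer loop
      vertex 7.000 7.000 0.000
      vertex 20.000 7.000 0.000
      vertex 0.000 0.000 0.000
    endloop
  endfacet
  facet normal 0.0000 0.0000 -1.0000
    outer loop
      vertex 7.000 16.000 0.000
      vertex 7.000 7.000 0.000
      vertex 0.000 0.000 0.000
    endloop
  endfacet
  facet normal 0.0000 0.0000 -1.0000
    outer loop
      vertex 0.000 16.000 0.000
      vertex 7.000 16.000 0.000
      vertex 0.000 0.000 0.000
    endloop
  endfacet
  facet normal 0.0000 0.0000 1.0000
    outer loop
      vertex 0.000 0.000 8.000
      vertex 20.000 0.000 8.000
      vertex 20.000 7.000 8.000
    endloop
  endfacet
  facet normal 0.0000 0.0000 1.0000
    outer loop
      vertex 0.000 0.000 8.000
      vertex 20.000 7.000 8.000
      vertex 7.000 7.000 8.000
    endloop
  endfacet
  facet normal 0.0000 0.0000 1.0000
    outer loop
      vertex 0.000 0.000 8.000
      vertex 7.000 7.000 8.000
      vertex 7.000 16.000 8.000
    endloop
  endfacet
  facet normal 0.0000 0.0000 1.0000
    outer loop
      vertex 0.000 0.000 8.000
      vertex 7.000 16.000 8.000
      vertex 0.000 16.000 8.000
    endloop
  endfacet
  facet normal 0.0000 -1.0000 0.0000
    outer loop
      vertex 0.000 0.000 0.000
      vertex 20.000 0.000 0.000
      vertex 20.000 0.000 8.000
    endloop
  endfacet
  facet normal 0.0000 -1.0000 0.0000
    outer loop
      vertex 0.000 0.000 0.000
      vertex 20.000 0.000 8.000
      vertex 0.000 0.000 8.000
    endloop
  endfacet
  facet normal 1.0000 0.0000 0.0000
    outer loop
      vertex 20.000 0.000 0.000
      vertex 20.000 7.000 0.000
      vertex 20.000 7.000 8.000
    endloop
  endfacet
  facet normal 1.0000 0.0000 0.0000
    outer loop
      vertex 20.000 0.000 0.000
      vertex 20.000 7.000 8.000
      vertex 20.000 0.000 8.000
    endloop
  endfacet
  facet normal 0.0000 1.0000 0.0000
    outer loop
      vertex 20.000 7.000 0.000
      vertex 7.000 7.000 0.000
      vertex 7.000 7.000 8.000
    endloop
  endfacet
  facet normal 0.0000 1.0000 0.0000
    outer loop
      vertex 20.000 7.000 0.000
      vertex 7.000 7.000 8.000
      vertex 20.000 7.000 8.000
    endloop
  endfacet
  facet normal 1.0000 0.0000 0.0000
    outer loop
      vertex 7.000 7.000 0.000
      vertex 7.000 16.000 0.000
      vertex 7.000 16.000 8.000
    endloop
  endfacet
  facet normal 1.0000 0.0000 0.0000
    outer loop
      vertex 7.000 7.000 0.000
      vertex 7.000 16.000 8.000
      vertex 7.000 7.000 8.000
    endloop
  endfacet
  facet normal 0.0000 1.0000 0.0000
    outer loop
      vertex 7.000 16.000 0.000
      vertex 0.000 16.000 0.000
      vertex 0.000 16.000 8.000
    endloop
  endfacet
  facet normal 0.0000 1.0000 0.0000
    outer loop
      vertex 7.000 16.000 0.000
      vertex 0.000 16.000 8.000
      vertex 7.000 16.000 8.000
    endloop
  endfacet
  facet normal -1.0000 0.0000 0.0000
    outer loop
      vertex 0.000 16.000 0.000
      vertex 0.000 0.000 0.000
      vertex 0.000 0.000 8.000
    endloop
  endfacet
  facet normal -1.0000 0.0000 0.0000
    outer loop
      vertex 0.000 16.000 0.000
      vertex 0.000 0.000 8.000
      vertex 0.000 16.000 8.000
    endloop
  endfacet
endsolid part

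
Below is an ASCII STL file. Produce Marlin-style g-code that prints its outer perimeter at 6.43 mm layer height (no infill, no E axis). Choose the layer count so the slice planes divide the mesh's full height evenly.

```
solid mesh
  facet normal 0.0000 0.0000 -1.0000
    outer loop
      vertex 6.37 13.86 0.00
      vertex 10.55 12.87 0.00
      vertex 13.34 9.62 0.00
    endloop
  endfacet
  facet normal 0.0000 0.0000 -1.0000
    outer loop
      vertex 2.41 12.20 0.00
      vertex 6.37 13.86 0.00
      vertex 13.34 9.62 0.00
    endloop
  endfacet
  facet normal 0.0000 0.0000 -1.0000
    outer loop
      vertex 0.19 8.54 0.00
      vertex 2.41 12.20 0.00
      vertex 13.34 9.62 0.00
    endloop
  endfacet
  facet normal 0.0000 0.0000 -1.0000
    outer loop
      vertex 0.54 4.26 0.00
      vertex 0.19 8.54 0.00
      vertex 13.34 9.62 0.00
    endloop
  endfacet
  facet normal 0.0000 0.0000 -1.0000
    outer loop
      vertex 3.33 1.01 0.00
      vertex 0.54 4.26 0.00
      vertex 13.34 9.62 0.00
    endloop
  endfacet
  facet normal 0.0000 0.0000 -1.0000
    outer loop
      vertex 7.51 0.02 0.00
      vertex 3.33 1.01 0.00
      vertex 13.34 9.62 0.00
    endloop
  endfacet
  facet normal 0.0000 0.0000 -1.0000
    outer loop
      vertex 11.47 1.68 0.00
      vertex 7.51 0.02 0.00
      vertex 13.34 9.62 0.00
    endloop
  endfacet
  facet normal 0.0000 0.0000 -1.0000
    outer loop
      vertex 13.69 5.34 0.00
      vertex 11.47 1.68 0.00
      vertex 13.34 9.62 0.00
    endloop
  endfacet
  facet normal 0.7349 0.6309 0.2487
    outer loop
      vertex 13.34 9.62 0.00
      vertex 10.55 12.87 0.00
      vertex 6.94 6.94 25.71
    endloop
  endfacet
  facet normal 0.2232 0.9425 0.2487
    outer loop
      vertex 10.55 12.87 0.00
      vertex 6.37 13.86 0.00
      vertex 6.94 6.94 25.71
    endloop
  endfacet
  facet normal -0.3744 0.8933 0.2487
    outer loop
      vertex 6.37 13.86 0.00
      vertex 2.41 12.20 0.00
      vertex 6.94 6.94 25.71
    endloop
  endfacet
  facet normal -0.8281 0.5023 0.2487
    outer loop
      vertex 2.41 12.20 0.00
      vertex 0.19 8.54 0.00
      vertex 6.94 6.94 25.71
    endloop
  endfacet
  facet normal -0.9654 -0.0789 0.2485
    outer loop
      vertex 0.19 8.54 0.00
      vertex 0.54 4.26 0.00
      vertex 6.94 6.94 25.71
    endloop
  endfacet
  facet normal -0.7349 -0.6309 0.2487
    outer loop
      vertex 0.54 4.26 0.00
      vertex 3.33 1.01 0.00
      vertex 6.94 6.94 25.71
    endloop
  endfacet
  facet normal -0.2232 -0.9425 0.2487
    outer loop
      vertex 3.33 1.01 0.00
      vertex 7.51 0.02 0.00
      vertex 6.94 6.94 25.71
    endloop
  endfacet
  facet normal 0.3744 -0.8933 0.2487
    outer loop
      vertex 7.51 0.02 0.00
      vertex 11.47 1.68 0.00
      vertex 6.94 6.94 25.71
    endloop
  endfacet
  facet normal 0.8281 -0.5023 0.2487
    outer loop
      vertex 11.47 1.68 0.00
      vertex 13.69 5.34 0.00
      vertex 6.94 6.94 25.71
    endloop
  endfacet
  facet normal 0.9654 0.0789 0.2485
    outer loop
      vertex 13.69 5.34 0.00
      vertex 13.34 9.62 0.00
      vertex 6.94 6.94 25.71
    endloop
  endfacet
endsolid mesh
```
; perimeter-only toolpath
G21 ; units = mm
G90 ; absolute positioning
G28 ; home
; layer 1
G0 Z6.43
G0 X11.74 Y8.95
G1 X9.65 Y11.39
G1 X6.51 Y12.13
G1 X3.54 Y10.88
G1 X1.88 Y8.14
G1 X2.14 Y4.93
G1 X4.23 Y2.49
G1 X7.37 Y1.75
G1 X10.34 Y3.00
G1 X12.00 Y5.74
G1 X11.74 Y8.95
; layer 2
G0 Z12.86
G0 X10.14 Y8.28
G1 X8.75 Y9.90
G1 X6.66 Y10.40
G1 X4.68 Y9.57
G1 X3.57 Y7.74
G1 X3.74 Y5.60
G1 X5.13 Y3.98
G1 X7.22 Y3.48
G1 X9.21 Y4.31
G1 X10.31 Y6.14
G1 X10.14 Y8.28
; layer 3
G0 Z19.28
G0 X8.54 Y7.61
G1 X7.84 Y8.42
G1 X6.80 Y8.67
G1 X5.81 Y8.26
G1 X5.25 Y7.34
G1 X5.34 Y6.27
G1 X6.04 Y5.46
G1 X7.08 Y5.21
G1 X8.07 Y5.62
G1 X8.63 Y6.54
G1 X8.54 Y7.61
M2 ; end

The solid is a regular 10-sided pyramid, base circumscribed radius ≈ 6.94 mm, apex at z ≈ 25.7 mm. Slicing at Δz = 6.43 mm — 4 equal slices spanning the solid's height, so layer i sits at z = i·h/4 — gives 3 non-empty perimeters. Each is a 10-segment closed polygon; G0 lifts to the layer z and rapids to the start vertex, then G1 traces the edges. The cross-section shrinks linearly with z (the slice at the apex is degenerate and omitted).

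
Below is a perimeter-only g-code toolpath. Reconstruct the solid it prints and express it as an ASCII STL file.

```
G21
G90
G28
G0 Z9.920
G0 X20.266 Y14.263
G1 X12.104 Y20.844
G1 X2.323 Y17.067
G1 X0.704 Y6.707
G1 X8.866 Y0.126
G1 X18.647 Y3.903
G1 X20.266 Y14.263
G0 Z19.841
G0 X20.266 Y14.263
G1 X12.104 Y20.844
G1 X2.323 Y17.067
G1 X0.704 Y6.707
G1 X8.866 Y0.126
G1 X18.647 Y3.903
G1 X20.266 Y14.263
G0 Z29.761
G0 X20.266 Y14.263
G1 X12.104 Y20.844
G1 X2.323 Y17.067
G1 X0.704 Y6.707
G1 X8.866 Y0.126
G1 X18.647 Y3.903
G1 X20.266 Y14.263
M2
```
solid part
  facet normal 0.0000 0.0000 -1.0000
    outer loop
      vertex 2.323 17.067 0.000
      vertex 12.104 20.844 0.000
      vertex 20.266 14.263 0.000
    endloop
  endfacet
  facet normal 0.0000 0.0000 -1.0000
    outer loop
      vertex 0.704 6.707 0.000
      vertex 2.323 17.067 0.000
      vertex 20.266 14.263 0.000
    endloop
  endfacet
  facet normal 0.0000 0.0000 -1.0000
    outer loop
      vertex 8.866 0.126 0.000
      vertex 0.704 6.707 0.000
      vertex 20.266 14.263 0.000
    endloop
  endfacet
  facet normal 0.0000 0.0000 -1.0000
    outer loop
      vertex 18.647 3.903 0.000
      vertex 8.866 0.126 0.000
      vertex 20.266 14.263 0.000
    endloop
  endfacet
  facet normal 0.0000 0.0000 1.0000
    outer loop
      vertex 20.266 14.263 29.761
      vertex 12.104 20.844 29.761
      vertex 2.323 17.067 29.761
    endloop
  endfacet
  facet normal 0.0000 0.0000 1.0000
    outer loop
      vertex 20.266 14.263 29.761
      vertex 2.323 17.067 29.761
      vertex 0.704 6.707 29.761
    endloop
  endfacet
  facet normal 0.0000 0.0000 1.0000
    outer loop
      vertex 20.266 14.263 29.761
      vertex 0.704 6.707 29.761
      vertex 8.866 0.126 29.761
    endloop
  endfacet
  facet normal 0.0000 0.0000 1.0000
    outer loop
      vertex 20.266 14.263 29.761
      vertex 8.866 0.126 29.761
      vertex 18.647 3.903 29.761
    endloop
  endfacet
  facet normal 0.6277 0.7785 0.0000
    outer loop
      vertex 20.266 14.263 0.000
      vertex 12.104 20.844 0.000
      vertex 12.104 20.844 29.761
    endloop
  endfacet
  facet normal 0.6277 0.7785 0.0000
    outer loop
      vertex 20.266 14.263 0.000
      vertex 12.104 20.844 29.761
      vertex 20.266 14.263 29.761
    endloop
  endfacet
  facet normal -0.3602 0.9329 0.0000
    outer loop
      vertex 12.104 20.844 0.000
      vertex 2.323 17.067 0.000
      vertex 2.323 17.067 29.761
    endloop
  endfacet
  facet normal -0.3602 0.9329 0.0000
    outer loop
      vertex 12.104 20.844 0.000
      vertex 2.323 17.067 29.761
      vertex 12.104 20.844 29.761
    endloop
  endfacet
  facet normal -0.9880 0.1544 0.0000
    outer loop
      vertex 2.323 17.067 0.000
      vertex 0.704 6.707 0.000
      vertex 0.704 6.707 29.761
    endloop
  endfacet
  facet normal -0.9880 0.1544 0.0000
    outer loop
      vertex 2.323 17.067 0.000
      vertex 0.704 6.707 29.761
      vertex 2.323 17.067 29.761
    endloop
  endfacet
  facet normal -0.6277 -0.7785 0.0000
    outer loop
      vertex 0.704 6.707 0.000
      vertex 8.866 0.126 0.000
      vertex 8.866 0.126 29.761
    endloop
  endfacet
  facet normal -0.6277 -0.7785 0.0000
    outer loop
      vertex 0.704 6.707 0.000
      vertex 8.866 0.126 29.761
      vertex 0.704 6.707 29.761
    endloop
  endfacet
  facet normal 0.3602 -0.9329 0.0000
    outer loop
      vertex 8.866 0.126 0.000
      vertex 18.647 3.903 0.000
      vertex 18.647 3.903 29.761
    endloop
  endfacet
  facet normal 0.3602 -0.9329 0.0000
    outer loop
      vertex 8.866 0.126 0.000
      vertex 18.647 3.903 29.761
      vertex 8.866 0.126 29.761
    endloop
  endfacet
  facet normal 0.9880 -0.1544 0.0000
    outer loop
      vertex 18.647 3.903 0.000
      vertex 20.266 14.263 0.000
      vertex 20.266 14.263 29.761
    endloop
  endfacet
  facet normal 0.9880 -0.1544 0.0000
    outer loop
      vertex 18.647 3.903 0.000
      vertex 20.266 14.263 29.761
      vertex 18.647 3.903 29.761
    endloop
  endfacet
endsolid part

The G0 Z moves step by Δz≈9.920 mm. Every layer's G1 loop is the same polygon, so the solid is a straight extrusion of it from z=0 to z≈29.8. Closing with flat bottom and top caps and triangulating gives 20 facets — a regular 6-sided prism (a cylinder approximated with 6 flat sides), circumscribed radius ≈ 10.5 mm, height ≈ 29.8 mm.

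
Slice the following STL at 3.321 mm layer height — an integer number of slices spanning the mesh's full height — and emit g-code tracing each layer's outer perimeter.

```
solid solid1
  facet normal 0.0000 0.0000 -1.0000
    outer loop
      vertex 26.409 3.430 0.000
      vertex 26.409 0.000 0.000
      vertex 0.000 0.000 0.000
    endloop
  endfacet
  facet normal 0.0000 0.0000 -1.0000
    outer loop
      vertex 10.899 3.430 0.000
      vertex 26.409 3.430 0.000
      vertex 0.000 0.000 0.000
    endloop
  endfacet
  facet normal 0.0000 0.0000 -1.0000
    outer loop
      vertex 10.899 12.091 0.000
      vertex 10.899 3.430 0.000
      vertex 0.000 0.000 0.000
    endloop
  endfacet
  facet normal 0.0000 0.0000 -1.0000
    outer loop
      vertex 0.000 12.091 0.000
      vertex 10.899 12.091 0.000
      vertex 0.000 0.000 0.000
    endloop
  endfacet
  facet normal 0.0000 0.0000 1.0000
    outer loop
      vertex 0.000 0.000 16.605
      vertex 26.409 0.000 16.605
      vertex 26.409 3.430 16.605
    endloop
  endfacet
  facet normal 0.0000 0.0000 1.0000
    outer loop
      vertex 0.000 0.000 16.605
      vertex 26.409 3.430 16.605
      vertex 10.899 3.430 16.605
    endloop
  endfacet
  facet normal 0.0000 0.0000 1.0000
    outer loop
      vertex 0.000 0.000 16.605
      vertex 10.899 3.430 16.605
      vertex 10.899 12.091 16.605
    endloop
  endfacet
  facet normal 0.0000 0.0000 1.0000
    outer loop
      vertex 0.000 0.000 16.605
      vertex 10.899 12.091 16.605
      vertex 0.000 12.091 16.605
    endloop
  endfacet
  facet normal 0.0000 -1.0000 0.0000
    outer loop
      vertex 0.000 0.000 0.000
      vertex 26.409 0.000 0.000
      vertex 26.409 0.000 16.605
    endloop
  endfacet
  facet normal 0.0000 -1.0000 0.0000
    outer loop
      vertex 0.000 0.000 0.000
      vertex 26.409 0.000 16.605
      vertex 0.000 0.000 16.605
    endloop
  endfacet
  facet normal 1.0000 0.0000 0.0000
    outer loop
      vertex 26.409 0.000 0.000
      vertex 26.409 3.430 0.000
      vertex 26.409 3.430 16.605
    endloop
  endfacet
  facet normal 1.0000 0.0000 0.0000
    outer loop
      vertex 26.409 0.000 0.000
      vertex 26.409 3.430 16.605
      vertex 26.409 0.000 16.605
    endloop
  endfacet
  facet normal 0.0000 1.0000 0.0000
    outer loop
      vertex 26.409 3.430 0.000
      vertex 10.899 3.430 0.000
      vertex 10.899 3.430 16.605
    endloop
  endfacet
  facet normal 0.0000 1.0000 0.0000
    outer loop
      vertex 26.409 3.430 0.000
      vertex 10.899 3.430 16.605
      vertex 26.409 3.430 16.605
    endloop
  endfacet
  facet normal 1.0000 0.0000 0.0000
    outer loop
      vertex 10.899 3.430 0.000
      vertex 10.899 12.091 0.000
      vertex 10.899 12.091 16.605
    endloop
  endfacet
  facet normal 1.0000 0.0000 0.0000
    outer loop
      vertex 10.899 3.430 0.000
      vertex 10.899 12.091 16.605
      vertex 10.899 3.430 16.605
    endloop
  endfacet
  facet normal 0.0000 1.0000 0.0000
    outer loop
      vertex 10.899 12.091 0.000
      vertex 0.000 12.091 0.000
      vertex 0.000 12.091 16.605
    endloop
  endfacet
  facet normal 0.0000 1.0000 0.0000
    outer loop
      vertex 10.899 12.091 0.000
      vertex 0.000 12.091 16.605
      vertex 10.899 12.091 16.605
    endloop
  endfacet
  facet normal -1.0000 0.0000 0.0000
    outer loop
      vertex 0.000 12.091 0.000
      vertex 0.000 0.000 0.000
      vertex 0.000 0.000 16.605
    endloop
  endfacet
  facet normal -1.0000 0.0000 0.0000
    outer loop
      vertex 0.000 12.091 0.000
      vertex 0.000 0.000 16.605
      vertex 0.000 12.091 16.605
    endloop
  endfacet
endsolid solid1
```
; perimeter-only toolpath
G21 ; units = mm
G90 ; absolute positioning
G28 ; home
; layer 1
G0 Z3.321
G0 X0.000 Y0.000
G1 X26.409 Y0.000
G1 X26.409 Y3.430
G1 X10.899 Y3.430
G1 X10.899 Y12.091
G1 X0.000 Y12.091
G1 X0.000 Y0.000
; layer 2
G0 Z6.642
G0 X0.000 Y0.000
G1 X26.409 Y0.000
G1 X26.409 Y3.430
G1 X10.899 Y3.430
G1 X10.899 Y12.091
G1 X0.000 Y12.091
G1 X0.000 Y0.000
; layer 3
G0 Z9.963
G0 X0.000 Y0.000
G1 X26.409 Y0.000
G1 X26.409 Y3.430
G1 X10.899 Y3.430
G1 X10.899 Y12.091
G1 X0.000 Y12.091
G1 X0.000 Y0.000
; layer 4
G0 Z13.284
G0 X0.000 Y0.000
G1 X26.409 Y0.000
G1 X26.409 Y3.430
G1 X10.899 Y3.430
G1 X10.899 Y12.091
G1 X0.000 Y12.091
G1 X0.000 Y0.000
; layer 5
G0 Z16.605
G0 X0.000 Y0.000
G1 X26.409 Y0.000
G1 X26.409 Y3.430
G1 X10.899 Y3.430
G1 X10.899 Y12.091
G1 X0.000 Y12.091
G1 X0.000 Y0.000
M2 ; end

The solid is an L-shaped prism: outer 26.4 × 12.1 mm, arm thicknesses ≈ 3.43 mm (horizontal) and 10.9 mm (vertical), extruded 16.6 mm in z. Slicing at Δz = 3.321 mm — 5 equal slices spanning the solid's height, so layer i sits at z = i·h/5 — gives 5 non-empty perimeters. Each is a 6-segment closed polygon; G0 lifts to the layer z and rapids to the start vertex, then G1 traces the edges.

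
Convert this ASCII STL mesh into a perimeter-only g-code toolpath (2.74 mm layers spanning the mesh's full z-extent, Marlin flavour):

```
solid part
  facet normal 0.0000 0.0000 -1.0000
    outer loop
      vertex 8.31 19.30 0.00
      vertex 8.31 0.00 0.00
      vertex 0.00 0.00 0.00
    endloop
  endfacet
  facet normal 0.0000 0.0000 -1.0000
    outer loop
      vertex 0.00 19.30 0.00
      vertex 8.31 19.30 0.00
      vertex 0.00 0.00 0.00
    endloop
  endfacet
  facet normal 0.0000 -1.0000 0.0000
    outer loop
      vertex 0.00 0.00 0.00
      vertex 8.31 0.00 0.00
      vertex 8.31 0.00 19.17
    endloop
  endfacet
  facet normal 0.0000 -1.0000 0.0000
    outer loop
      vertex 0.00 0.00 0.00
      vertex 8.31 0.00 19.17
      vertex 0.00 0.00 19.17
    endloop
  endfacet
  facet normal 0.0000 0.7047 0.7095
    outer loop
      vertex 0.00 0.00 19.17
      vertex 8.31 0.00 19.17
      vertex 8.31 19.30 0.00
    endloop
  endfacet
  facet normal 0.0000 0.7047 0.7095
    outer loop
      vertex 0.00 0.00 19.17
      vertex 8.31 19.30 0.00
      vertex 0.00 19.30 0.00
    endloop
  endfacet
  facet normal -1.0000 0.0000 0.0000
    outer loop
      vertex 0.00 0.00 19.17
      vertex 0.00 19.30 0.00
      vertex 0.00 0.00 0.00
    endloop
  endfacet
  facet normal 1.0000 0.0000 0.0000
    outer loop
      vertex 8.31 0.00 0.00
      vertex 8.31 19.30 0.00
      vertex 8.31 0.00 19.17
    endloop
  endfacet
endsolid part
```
; perimeter-only toolpath
G21 ; units = mm
G90 ; absolute positioning
G28 ; home
; layer 1
G0 Z2.74
G0 X0.00 Y0.00
G1 X8.31 Y0.00
G1 X8.31 Y16.54
G1 X0.00 Y16.54
G1 X0.00 Y0.00
; layer 2
G0 Z5.48
G0 X0.00 Y0.00
G1 X8.31 Y0.00
G1 X8.31 Y13.79
G1 X0.00 Y13.79
G1 X0.00 Y0.00
; layer 3
G0 Z8.22
G0 X0.00 Y0.00
G1 X8.31 Y0.00
G1 X8.31 Y11.03
G1 X0.00 Y11.03
G1 X0.00 Y0.00
; layer 4
G0 Z10.95
G0 X0.00 Y0.00
G1 X8.31 Y0.00
G1 X8.31 Y8.27
G1 X0.00 Y8.27
G1 X0.00 Y0.00
; layer 5
G0 Z13.69
G0 X0.00 Y0.00
G1 X8.31 Y0.00
G1 X8.31 Y5.51
G1 X0.00 Y5.51
G1 X0.00 Y0.00
; layer 6
G0 Z16.43
G0 X0.00 Y0.00
G1 X8.31 Y0.00
G1 X8.31 Y2.76
G1 X0.00 Y2.76
G1 X0.00 Y0.00
M2 ; end

The solid is a wedge (ramp): 8.31 × 19.3 mm base, rising to 19.2 mm along the y=0 edge and sloping linearly to z=0 at y=19.3. Slicing at Δz = 2.74 mm — 7 equal slices spanning the solid's height, so layer i sits at z = i·h/7 — gives 6 non-empty perimeters. Each is a 4-segment closed polygon; G0 lifts to the layer z and rapids to the start vertex, then G1 traces the edges. The cross-section shrinks linearly with z (the slice at the apex is degenerate and omitted).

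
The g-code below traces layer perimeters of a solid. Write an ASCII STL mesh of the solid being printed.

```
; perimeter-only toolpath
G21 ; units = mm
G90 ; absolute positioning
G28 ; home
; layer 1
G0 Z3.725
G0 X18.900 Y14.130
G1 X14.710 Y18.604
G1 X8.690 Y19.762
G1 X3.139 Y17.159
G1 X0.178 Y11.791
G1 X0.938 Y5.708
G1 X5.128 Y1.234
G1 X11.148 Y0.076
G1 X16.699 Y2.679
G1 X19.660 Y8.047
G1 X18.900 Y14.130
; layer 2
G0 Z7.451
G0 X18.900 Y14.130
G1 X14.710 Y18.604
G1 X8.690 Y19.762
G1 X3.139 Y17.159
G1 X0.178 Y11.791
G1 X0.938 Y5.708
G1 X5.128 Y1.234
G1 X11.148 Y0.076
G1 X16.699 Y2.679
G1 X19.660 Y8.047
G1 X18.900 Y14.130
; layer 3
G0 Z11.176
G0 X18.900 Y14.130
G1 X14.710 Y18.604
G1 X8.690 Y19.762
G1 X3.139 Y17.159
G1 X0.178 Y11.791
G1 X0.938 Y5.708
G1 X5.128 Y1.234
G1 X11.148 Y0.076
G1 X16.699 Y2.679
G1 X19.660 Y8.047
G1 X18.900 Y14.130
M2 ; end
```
solid part
  facet normal 0.0000 0.0000 -1.0000
    outer loop
      vertex 8.690 19.762 0.000
      vertex 14.710 18.604 0.000
      vertex 18.900 14.130 0.000
    endloop
  endfacet
  facet normal 0.0000 0.0000 -1.0000
    outer loop
      vertex 3.139 17.159 0.000
      vertex 8.690 19.762 0.000
      vertex 18.900 14.130 0.000
    endloop
  endfacet
  facet normal 0.0000 0.0000 -1.0000
    outer loop
      vertex 0.178 11.791 0.000
      vertex 3.139 17.159 0.000
      vertex 18.900 14.130 0.000
    endloop
  endfacet
  facet normal 0.0000 0.0000 -1.0000
    outer loop
      vertex 0.938 5.708 0.000
      vertex 0.178 11.791 0.000
      vertex 18.900 14.130 0.000
    endloop
  endfacet
  facet normal 0.0000 0.0000 -1.0000
    outer loop
      vertex 5.128 1.234 0.000
      vertex 0.938 5.708 0.000
      vertex 18.900 14.130 0.000
    endloop
  endfacet
  facet normal 0.0000 0.0000 -1.0000
    outer loop
      vertex 11.148 0.076 0.000
      vertex 5.128 1.234 0.000
      vertex 18.900 14.130 0.000
    endloop
  endfacet
  facet normal 0.0000 0.0000 -1.0000
    outer loop
      vertex 16.699 2.679 0.000
      vertex 11.148 0.076 0.000
      vertex 18.900 14.130 0.000
    endloop
  endfacet
  facet normal 0.0000 0.0000 -1.0000
    outer loop
      vertex 19.660 8.047 0.000
      vertex 16.699 2.679 0.000
      vertex 18.900 14.130 0.000
    endloop
  endfacet
  facet normal 0.0000 0.0000 1.0000
    outer loop
      vertex 18.900 14.130 11.176
      vertex 14.710 18.604 11.176
      vertex 8.690 19.762 11.176
    endloop
  endfacet
  facet normal 0.0000 0.0000 1.0000
    outer loop
      vertex 18.900 14.130 11.176
      vertex 8.690 19.762 11.176
      vertex 3.139 17.159 11.176
    endloop
  endfacet
  facet normal 0.0000 0.0000 1.0000
    outer loop
      vertex 18.900 14.130 11.176
      vertex 3.139 17.159 11.176
      vertex 0.178 11.791 11.176
    endloop
  endfacet
  facet normal 0.0000 0.0000 1.0000
    outer loop
      vertex 18.900 14.130 11.176
      vertex 0.178 11.791 11.176
      vertex 0.938 5.708 11.176
    endloop
  endfacet
  facet normal 0.0000 0.0000 1.0000
    outer loop
      vertex 18.900 14.130 11.176
      vertex 0.938 5.708 11.176
      vertex 5.128 1.234 11.176
    endloop
  endfacet
  facet normal 0.0000 0.0000 1.0000
    outer loop
      vertex 18.900 14.130 11.176
      vertex 5.128 1.234 11.176
      vertex 11.148 0.076 11.176
    endloop
  endfacet
  facet normal 0.0000 0.0000 1.0000
    outer loop
      vertex 18.900 14.130 11.176
      vertex 11.148 0.076 11.176
      vertex 16.699 2.679 11.176
    endloop
  endfacet
  facet normal 0.0000 0.0000 1.0000
    outer loop
      vertex 18.900 14.130 11.176
      vertex 16.699 2.679 11.176
      vertex 19.660 8.047 11.176
    endloop
  endfacet
  facet normal 0.7299 0.6836 0.0000
    outer loop
      vertex 18.900 14.130 0.000
      vertex 14.710 18.604 0.000
      vertex 14.710 18.604 11.176
    endloop
  endfacet
  facet normal 0.7299 0.6836 0.0000
    outer loop
      vertex 18.900 14.130 0.000
      vertex 14.710 18.604 11.176
      vertex 18.900 14.130 11.176
    endloop
  endfacet
  facet normal 0.1889 0.9820 0.0000
    outer loop
      vertex 14.710 18.604 0.000
      vertex 8.690 19.762 0.000
      vertex 8.690 19.762 11.176
    endloop
  endfacet
  facet normal 0.1889 0.9820 0.0000
    outer loop
      vertex 14.710 18.604 0.000
      vertex 8.690 19.762 11.176
      vertex 14.710 18.604 11.176
    endloop
  endfacet
  facet normal -0.4246 0.9054 0.0000
    outer loop
      vertex 8.690 19.762 0.000
      vertex 3.139 17.159 0.000
      vertex 3.139 17.159 11.176
    endloop
  endfacet
  facet normal -0.4246 0.9054 0.0000
    outer loop
      vertex 8.690 19.762 0.000
      vertex 3.139 17.159 11.176
      vertex 8.690 19.762 11.176
    endloop
  endfacet
  facet normal -0.8756 0.4830 0.0000
    outer loop
      vertex 3.139 17.159 0.000
      vertex 0.178 11.791 0.000
      vertex 0.178 11.791 11.176
    endloop
  endfacet
  facet normal -0.8756 0.4830 0.0000
    outer loop
      vertex 3.139 17.159 0.000
      vertex 0.178 11.791 11.176
      vertex 3.139 17.159 11.176
    endloop
  endfacet
  facet normal -0.9923 -0.1240 0.0000
    outer loop
      vertex 0.178 11.791 0.000
      vertex 0.938 5.708 0.000
      vertex 0.938 5.708 11.176
    endloop
  endfacet
  facet normal -0.9923 -0.1240 0.0000
    outer loop
      vertex 0.178 11.791 0.000
      vertex 0.938 5.708 11.176
      vertex 0.178 11.791 11.176
    endloop
  endfacet
  facet normal -0.7299 -0.6836 0.0000
    outer loop
      vertex 0.938 5.708 0.000
      vertex 5.128 1.234 0.000
      vertex 5.128 1.234 11.176
    endloop
  endfacet
  facet normal -0.7299 -0.6836 0.0000
    outer loop
      vertex 0.938 5.708 0.000
      vertex 5.128 1.234 11.176
      vertex 0.938 5.708 11.176
    endloop
  endfacet
  facet normal -0.1889 -0.9820 0.0000
    outer loop
      vertex 5.128 1.234 0.000
      vertex 11.148 0.076 0.000
      vertex 11.148 0.076 11.176
    endloop
  endfacet
  facet normal -0.1889 -0.9820 0.0000
    outer loop
      vertex 5.128 1.234 0.000
      vertex 11.148 0.076 11.176
      vertex 5.128 1.234 11.176
    endloop
  endfacet
  facet normal 0.4246 -0.9054 0.0000
    outer loop
      vertex 11.148 0.076 0.000
      vertex 16.699 2.679 0.000
      vertex 16.699 2.679 11.176
    endloop
  endfacet
  facet normal 0.4246 -0.9054 0.0000
    outer loop
      vertex 11.148 0.076 0.000
      vertex 16.699 2.679 11.176
      vertex 11.148 0.076 11.176
    endloop
  endfacet
  facet normal 0.8756 -0.4830 0.0000
    outer loop
      vertex 16.699 2.679 0.000
      vertex 19.660 8.047 0.000
      vertex 19.660 8.047 11.176
    endloop
  endfacet
  facet normal 0.8756 -0.4830 0.0000
    outer loop
      vertex 16.699 2.679 0.000
      vertex 19.660 8.047 11.176
      vertex 16.699 2.679 11.176
    endloop
  endfacet
  facet normal 0.9923 0.1240 0.0000
    outer loop
      vertex 19.660 8.047 0.000
      vertex 18.900 14.130 0.000
      vertex 18.900 14.130 11.176
    endloop
  endfacet
  facet normal 0.9923 0.1240 0.0000
    outer loop
      vertex 19.660 8.047 0.000
      vertex 18.900 14.130 11.176
      vertex 19.660 8.047 11.176
    endloop
  endfacet
endsolid part

The G0 Z moves step by Δz≈3.725 mm. Every layer's G1 loop is the same polygon, so the solid is a straight extrusion of it from z=0 to z≈11.2. Closing with flat bottom and top caps and triangulating gives 36 facets — a regular 10-sided prism (a cylinder approximated with 10 flat sides), circumscribed radius ≈ 9.92 mm, height ≈ 11.2 mm.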